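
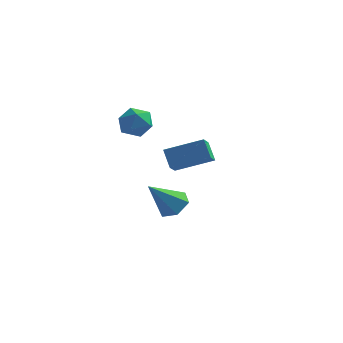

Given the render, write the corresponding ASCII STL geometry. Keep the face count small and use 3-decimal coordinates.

solid 
facet normal -0.446 0.442 0.778
outer loop
vertex 1.189 -1.932 1.773
vertex 1.129 -1.114 1.274
vertex -0.544 -2.476 1.09
endloop
endfacet
facet normal 0.063 -0.852 0.519
outer loop
vertex -0.049 -2.966 0.226
vertex 1.189 -1.932 1.773
vertex -0.544 -2.476 1.09
endloop
endfacet
facet normal -0.446 0.442 0.778
outer loop
vertex -0.544 -2.476 1.09
vertex 1.129 -1.114 1.274
vertex -0.604 -1.658 0.591
endloop
endfacet
facet normal -0.893 -0.280 -0.352
outer loop
vertex -0.604 -1.658 0.591
vertex -0.049 -2.966 0.226
vertex -0.544 -2.476 1.09
endloop
endfacet
facet normal 0.893 0.280 0.352
outer loop
vertex 1.189 -1.932 1.773
vertex 1.624 -1.604 0.41
vertex 1.129 -1.114 1.274
endloop
endfacet
facet normal 0.063 -0.852 0.519
outer loop
vertex 1.684 -2.422 0.909
vertex 1.189 -1.932 1.773
vertex -0.049 -2.966 0.226
endloop
endfacet
facet normal 0.893 0.280 0.352
outer loop
vertex 1.684 -2.422 0.909
vertex 1.624 -1.604 0.41
vertex 1.189 -1.932 1.773
endloop
endfacet
facet normal -0.063 0.852 -0.519
outer loop
vertex 1.129 -1.114 1.274
vertex 1.624 -1.604 0.41
vertex -0.604 -1.658 0.591
endloop
endfacet
facet normal -0.893 -0.280 -0.352
outer loop
vertex -0.109 -2.148 -0.273
vertex -0.049 -2.966 0.226
vertex -0.604 -1.658 0.591
endloop
endfacet
facet normal -0.063 0.852 -0.519
outer loop
vertex -0.604 -1.658 0.591
vertex 1.624 -1.604 0.41
vertex -0.109 -2.148 -0.273
endloop
endfacet
facet normal 0.446 -0.442 -0.778
outer loop
vertex -0.109 -2.148 -0.273
vertex 1.684 -2.422 0.909
vertex -0.049 -2.966 0.226
endloop
endfacet
facet normal 0.446 -0.442 -0.778
outer loop
vertex 1.624 -1.604 0.41
vertex 1.684 -2.422 0.909
vertex -0.109 -2.148 -0.273
endloop
endfacet
facet normal 0.418 0.533 -0.735
outer loop
vertex -0.538 0.964 -3.646
vertex -1.373 1.147 -3.988
vertex -0.997 1.711 -3.365
endloop
endfacet
facet normal 0.560 0.033 0.828
outer loop
vertex -0.538 0.964 -3.646
vertex -0.997 1.711 -3.365
vertex -2.247 0.033 -2.452
endloop
endfacet
facet normal 0.418 0.533 -0.735
outer loop
vertex -0.997 1.711 -3.365
vertex -1.373 1.147 -3.988
vertex -1.831 1.894 -3.707
endloop
endfacet
facet normal -0.198 0.578 0.792
outer loop
vertex -0.997 1.711 -3.365
vertex -1.831 1.894 -3.707
vertex -2.247 0.033 -2.452
endloop
endfacet
facet normal 0.418 0.533 -0.735
outer loop
vertex -1.831 1.894 -3.707
vertex -1.373 1.147 -3.988
vertex -2.207 1.33 -4.33
endloop
endfacet
facet normal -0.907 0.355 0.226
outer loop
vertex -1.831 1.894 -3.707
vertex -2.207 1.33 -4.33
vertex -2.247 0.033 -2.452
endloop
endfacet
facet normal 0.418 0.534 -0.735
outer loop
vertex -2.207 1.33 -4.33
vertex -1.373 1.147 -3.988
vertex -1.748 0.584 -4.611
endloop
endfacet
facet normal -0.858 -0.414 -0.304
outer loop
vertex -2.207 1.33 -4.33
vertex -1.748 0.584 -4.611
vertex -2.247 0.033 -2.452
endloop
endfacet
facet normal 0.418 0.534 -0.735
outer loop
vertex -1.748 0.584 -4.611
vertex -1.373 1.147 -3.988
vertex -0.914 0.401 -4.269
endloop
endfacet
facet normal -0.100 -0.958 -0.268
outer loop
vertex -1.748 0.584 -4.611
vertex -0.914 0.401 -4.269
vertex -2.247 0.033 -2.452
endloop
endfacet
facet normal 0.418 0.534 -0.735
outer loop
vertex -0.914 0.401 -4.269
vertex -1.373 1.147 -3.988
vertex -0.538 0.964 -3.646
endloop
endfacet
facet normal 0.609 -0.736 0.297
outer loop
vertex -0.914 0.401 -4.269
vertex -0.538 0.964 -3.646
vertex -2.247 0.033 -2.452
endloop
endfacet
facet normal -0.600 0.681 0.420
outer loop
vertex -2.963 -1.479 2.355
vertex -2.479 -1.538 3.142
vertex -2.236 -0.924 2.494
endloop
endfacet
facet normal -0.547 0.788 -0.284
outer loop
vertex -2.963 -1.479 2.355
vertex -2.236 -0.924 2.494
vertex -2.368 -1.314 1.666
endloop
endfacet
facet normal -0.765 0.194 -0.614
outer loop
vertex -2.963 -1.479 2.355
vertex -2.368 -1.314 1.666
vertex -2.694 -2.17 1.802
endloop
endfacet
facet normal -0.953 -0.280 -0.114
outer loop
vertex -2.963 -1.479 2.355
vertex -2.694 -2.17 1.802
vertex -2.763 -2.308 2.714
endloop
endfacet
facet normal -0.851 0.022 0.525
outer loop
vertex -2.963 -1.479 2.355
vertex -2.763 -2.308 2.714
vertex -2.479 -1.538 3.142
endloop
endfacet
facet normal 0.142 0.886 -0.440
outer loop
vertex -2.368 -1.314 1.666
vertex -2.236 -0.924 2.494
vertex -1.517 -1.272 2.026
endloop
endfacet
facet normal 0.057 0.714 0.698
outer loop
vertex -2.236 -0.924 2.494
vertex -2.479 -1.538 3.142
vertex -1.586 -1.41 2.938
endloop
endfacet
facet normal -0.350 -0.353 0.868
outer loop
vertex -2.479 -1.538 3.142
vertex -2.763 -2.308 2.714
vertex -1.912 -2.266 3.074
endloop
endfacet
facet normal -0.515 -0.841 -0.166
outer loop
vertex -2.763 -2.308 2.714
vertex -2.694 -2.17 1.802
vertex -2.044 -2.656 2.246
endloop
endfacet
facet normal -0.212 -0.074 -0.974
outer loop
vertex -2.694 -2.17 1.802
vertex -2.368 -1.314 1.666
vertex -1.801 -2.042 1.598
endloop
endfacet
facet normal 0.953 0.280 0.114
outer loop
vertex -1.317 -2.101 2.385
vertex -1.517 -1.272 2.026
vertex -1.586 -1.41 2.938
endloop
endfacet
facet normal 0.765 -0.194 0.614
outer loop
vertex -1.317 -2.101 2.385
vertex -1.586 -1.41 2.938
vertex -1.912 -2.266 3.074
endloop
endfacet
facet normal 0.547 -0.788 0.284
outer loop
vertex -1.317 -2.101 2.385
vertex -1.912 -2.266 3.074
vertex -2.044 -2.656 2.246
endloop
endfacet
facet normal 0.600 -0.681 -0.420
outer loop
vertex -1.317 -2.101 2.385
vertex -2.044 -2.656 2.246
vertex -1.801 -2.042 1.598
endloop
endfacet
facet normal 0.851 -0.022 -0.525
outer loop
vertex -1.317 -2.101 2.385
vertex -1.801 -2.042 1.598
vertex -1.517 -1.272 2.026
endloop
endfacet
facet normal 0.515 0.841 0.166
outer loop
vertex -1.586 -1.41 2.938
vertex -1.517 -1.272 2.026
vertex -2.236 -0.924 2.494
endloop
endfacet
facet normal 0.212 0.074 0.974
outer loop
vertex -1.912 -2.266 3.074
vertex -1.586 -1.41 2.938
vertex -2.479 -1.538 3.142
endloop
endfacet
facet normal -0.142 -0.886 0.440
outer loop
vertex -2.044 -2.656 2.246
vertex -1.912 -2.266 3.074
vertex -2.763 -2.308 2.714
endloop
endfacet
facet normal -0.057 -0.714 -0.698
outer loop
vertex -1.801 -2.042 1.598
vertex -2.044 -2.656 2.246
vertex -2.694 -2.17 1.802
endloop
endfacet
facet normal 0.350 0.353 -0.868
outer loop
vertex -1.517 -1.272 2.026
vertex -1.801 -2.042 1.598
vertex -2.368 -1.314 1.666
endloop
endfacet

endsolid


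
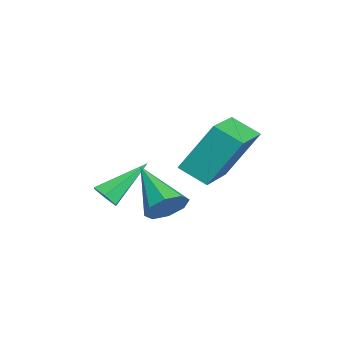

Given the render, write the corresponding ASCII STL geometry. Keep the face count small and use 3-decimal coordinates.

solid 
facet normal -0.914 0.328 -0.238
outer loop
vertex 2.435 2.881 2.834
vertex 2.9 3.783 2.293
vertex 2.503 1.777 1.049
endloop
endfacet
facet normal -0.404 -0.785 0.470
outer loop
vertex 4.34 1.117 1.527
vertex 2.435 2.881 2.834
vertex 2.503 1.777 1.049
endloop
endfacet
facet normal -0.914 0.328 -0.238
outer loop
vertex 2.503 1.777 1.049
vertex 2.9 3.783 2.293
vertex 2.968 2.679 0.508
endloop
endfacet
facet normal 0.032 -0.526 -0.850
outer loop
vertex 2.968 2.679 0.508
vertex 4.34 1.117 1.527
vertex 2.503 1.777 1.049
endloop
endfacet
facet normal -0.032 0.526 0.850
outer loop
vertex 2.435 2.881 2.834
vertex 4.737 3.123 2.771
vertex 2.9 3.783 2.293
endloop
endfacet
facet normal -0.404 -0.785 0.470
outer loop
vertex 4.272 2.221 3.312
vertex 2.435 2.881 2.834
vertex 4.34 1.117 1.527
endloop
endfacet
facet normal -0.032 0.526 0.850
outer loop
vertex 4.272 2.221 3.312
vertex 4.737 3.123 2.771
vertex 2.435 2.881 2.834
endloop
endfacet
facet normal 0.404 0.785 -0.470
outer loop
vertex 2.9 3.783 2.293
vertex 4.737 3.123 2.771
vertex 2.968 2.679 0.508
endloop
endfacet
facet normal 0.032 -0.526 -0.850
outer loop
vertex 4.805 2.019 0.986
vertex 4.34 1.117 1.527
vertex 2.968 2.679 0.508
endloop
endfacet
facet normal 0.404 0.785 -0.470
outer loop
vertex 2.968 2.679 0.508
vertex 4.737 3.123 2.771
vertex 4.805 2.019 0.986
endloop
endfacet
facet normal 0.914 -0.328 0.238
outer loop
vertex 4.805 2.019 0.986
vertex 4.272 2.221 3.312
vertex 4.34 1.117 1.527
endloop
endfacet
facet normal 0.914 -0.328 0.238
outer loop
vertex 4.737 3.123 2.771
vertex 4.272 2.221 3.312
vertex 4.805 2.019 0.986
endloop
endfacet
facet normal 0.390 -0.709 -0.588
outer loop
vertex 1.93 -1.233 -0.991
vertex 1.437 -1.235 -1.316
vertex 1.882 -0.874 -1.456
endloop
endfacet
facet normal 0.792 0.520 0.320
outer loop
vertex 1.93 -1.233 -0.991
vertex 1.882 -0.874 -1.456
vertex 0.663 0.175 -0.144
endloop
endfacet
facet normal 0.389 -0.708 -0.589
outer loop
vertex 1.882 -0.874 -1.456
vertex 1.437 -1.235 -1.316
vertex 1.389 -0.875 -1.781
endloop
endfacet
facet normal 0.280 0.860 -0.427
outer loop
vertex 1.882 -0.874 -1.456
vertex 1.389 -0.875 -1.781
vertex 0.663 0.175 -0.144
endloop
endfacet
facet normal 0.389 -0.709 -0.589
outer loop
vertex 1.389 -0.875 -1.781
vertex 1.437 -1.235 -1.316
vertex 0.945 -1.236 -1.64
endloop
endfacet
facet normal -0.610 0.516 -0.601
outer loop
vertex 1.389 -0.875 -1.781
vertex 0.945 -1.236 -1.64
vertex 0.663 0.175 -0.144
endloop
endfacet
facet normal 0.389 -0.709 -0.589
outer loop
vertex 0.945 -1.236 -1.64
vertex 1.437 -1.235 -1.316
vertex 0.993 -1.596 -1.175
endloop
endfacet
facet normal -0.985 -0.167 -0.028
outer loop
vertex 0.945 -1.236 -1.64
vertex 0.993 -1.596 -1.175
vertex 0.663 0.175 -0.144
endloop
endfacet
facet normal 0.389 -0.708 -0.589
outer loop
vertex 0.993 -1.596 -1.175
vertex 1.437 -1.235 -1.316
vertex 1.486 -1.595 -0.851
endloop
endfacet
facet normal -0.473 -0.508 0.721
outer loop
vertex 0.993 -1.596 -1.175
vertex 1.486 -1.595 -0.851
vertex 0.663 0.175 -0.144
endloop
endfacet
facet normal 0.391 -0.707 -0.589
outer loop
vertex 1.486 -1.595 -0.851
vertex 1.437 -1.235 -1.316
vertex 1.93 -1.233 -0.991
endloop
endfacet
facet normal 0.416 -0.164 0.895
outer loop
vertex 1.486 -1.595 -0.851
vertex 1.93 -1.233 -0.991
vertex 0.663 0.175 -0.144
endloop
endfacet
facet normal 0.757 0.403 -0.514
outer loop
vertex 4.898 0.715 0.414
vertex 4.438 0.78 -0.212
vertex 4.608 1.237 0.396
endloop
endfacet
facet normal 0.159 0.122 0.980
outer loop
vertex 4.898 0.715 0.414
vertex 4.608 1.237 0.396
vertex 2.902 -0.04 0.832
endloop
endfacet
facet normal 0.756 0.403 -0.515
outer loop
vertex 4.608 1.237 0.396
vertex 4.438 0.78 -0.212
vertex 4.218 1.491 0.022
endloop
endfacet
facet normal -0.285 0.628 0.724
outer loop
vertex 4.608 1.237 0.396
vertex 4.218 1.491 0.022
vertex 2.902 -0.04 0.832
endloop
endfacet
facet normal 0.756 0.404 -0.515
outer loop
vertex 4.218 1.491 0.022
vertex 4.438 0.78 -0.212
vertex 3.957 1.328 -0.489
endloop
endfacet
facet normal -0.711 0.688 0.144
outer loop
vertex 4.218 1.491 0.022
vertex 3.957 1.328 -0.489
vertex 2.902 -0.04 0.832
endloop
endfacet
facet normal 0.756 0.404 -0.515
outer loop
vertex 3.957 1.328 -0.489
vertex 4.438 0.78 -0.212
vertex 3.977 0.844 -0.839
endloop
endfacet
facet normal -0.869 0.266 -0.418
outer loop
vertex 3.957 1.328 -0.489
vertex 3.977 0.844 -0.839
vertex 2.902 -0.04 0.832
endloop
endfacet
facet normal 0.756 0.403 -0.515
outer loop
vertex 3.977 0.844 -0.839
vertex 4.438 0.78 -0.212
vertex 4.267 0.323 -0.821
endloop
endfacet
facet normal -0.665 -0.392 -0.635
outer loop
vertex 3.977 0.844 -0.839
vertex 4.267 0.323 -0.821
vertex 2.902 -0.04 0.832
endloop
endfacet
facet normal 0.756 0.403 -0.515
outer loop
vertex 4.267 0.323 -0.821
vertex 4.438 0.78 -0.212
vertex 4.657 0.069 -0.447
endloop
endfacet
facet normal -0.221 -0.898 -0.380
outer loop
vertex 4.267 0.323 -0.821
vertex 4.657 0.069 -0.447
vertex 2.902 -0.04 0.832
endloop
endfacet
facet normal 0.756 0.403 -0.516
outer loop
vertex 4.657 0.069 -0.447
vertex 4.438 0.78 -0.212
vertex 4.919 0.232 0.064
endloop
endfacet
facet normal 0.205 -0.958 0.200
outer loop
vertex 4.657 0.069 -0.447
vertex 4.919 0.232 0.064
vertex 2.902 -0.04 0.832
endloop
endfacet
facet normal 0.756 0.405 -0.514
outer loop
vertex 4.919 0.232 0.064
vertex 4.438 0.78 -0.212
vertex 4.898 0.715 0.414
endloop
endfacet
facet normal 0.363 -0.536 0.762
outer loop
vertex 4.919 0.232 0.064
vertex 4.898 0.715 0.414
vertex 2.902 -0.04 0.832
endloop
endfacet

endsolid


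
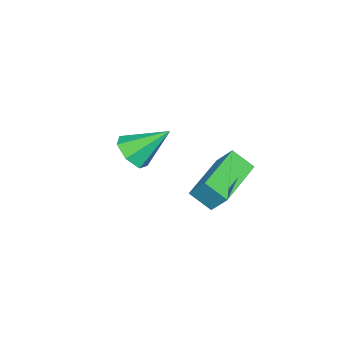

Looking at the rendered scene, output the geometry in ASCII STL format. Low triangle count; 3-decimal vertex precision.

solid 
facet normal 0.257 -0.718 -0.647
outer loop
vertex -0.036 -4.019 -1.103
vertex -0.804 -4.113 -1.304
vertex -0.26 -3.625 -1.629
endloop
endfacet
facet normal 0.736 0.654 0.176
outer loop
vertex -0.036 -4.019 -1.103
vertex -0.26 -3.625 -1.629
vertex -1.236 -2.907 -0.216
endloop
endfacet
facet normal 0.257 -0.717 -0.648
outer loop
vertex -0.26 -3.625 -1.629
vertex -0.804 -4.113 -1.304
vertex -0.894 -3.598 -1.91
endloop
endfacet
facet normal 0.189 0.922 -0.338
outer loop
vertex -0.26 -3.625 -1.629
vertex -0.894 -3.598 -1.91
vertex -1.236 -2.907 -0.216
endloop
endfacet
facet normal 0.257 -0.717 -0.648
outer loop
vertex -0.894 -3.598 -1.91
vertex -0.804 -4.113 -1.304
vertex -1.461 -3.959 -1.735
endloop
endfacet
facet normal -0.577 0.709 -0.406
outer loop
vertex -0.894 -3.598 -1.91
vertex -1.461 -3.959 -1.735
vertex -1.236 -2.907 -0.216
endloop
endfacet
facet normal 0.256 -0.718 -0.647
outer loop
vertex -1.461 -3.959 -1.735
vertex -0.804 -4.113 -1.304
vertex -1.533 -4.435 -1.235
endloop
endfacet
facet normal -0.984 0.175 0.025
outer loop
vertex -1.461 -3.959 -1.735
vertex -1.533 -4.435 -1.235
vertex -1.236 -2.907 -0.216
endloop
endfacet
facet normal 0.256 -0.718 -0.647
outer loop
vertex -1.533 -4.435 -1.235
vertex -0.804 -4.113 -1.304
vertex -1.057 -4.669 -0.787
endloop
endfacet
facet normal -0.727 -0.277 0.628
outer loop
vertex -1.533 -4.435 -1.235
vertex -1.057 -4.669 -0.787
vertex -1.236 -2.907 -0.216
endloop
endfacet
facet normal 0.256 -0.718 -0.647
outer loop
vertex -1.057 -4.669 -0.787
vertex -0.804 -4.113 -1.304
vertex -0.391 -4.484 -0.729
endloop
endfacet
facet normal 0.003 -0.308 0.951
outer loop
vertex -1.057 -4.669 -0.787
vertex -0.391 -4.484 -0.729
vertex -1.236 -2.907 -0.216
endloop
endfacet
facet normal 0.257 -0.717 -0.648
outer loop
vertex -0.391 -4.484 -0.729
vertex -0.804 -4.113 -1.304
vertex -0.036 -4.019 -1.103
endloop
endfacet
facet normal 0.652 0.105 0.750
outer loop
vertex -0.391 -4.484 -0.729
vertex -0.036 -4.019 -1.103
vertex -1.236 -2.907 -0.216
endloop
endfacet
facet normal -0.990 0.085 0.115
outer loop
vertex 0.864 0.021 0.901
vertex 0.859 0.764 0.309
vertex 0.732 -0.547 0.189
endloop
endfacet
facet normal 0.005 -0.782 0.623
outer loop
vertex 2.781 -0.724 -0.049
vertex 0.864 0.021 0.901
vertex 0.732 -0.547 0.189
endloop
endfacet
facet normal -0.990 0.085 0.114
outer loop
vertex 0.732 -0.547 0.189
vertex 0.859 0.764 0.309
vertex 0.728 0.196 -0.403
endloop
endfacet
facet normal -0.143 -0.617 -0.774
outer loop
vertex 0.728 0.196 -0.403
vertex 2.781 -0.724 -0.049
vertex 0.732 -0.547 0.189
endloop
endfacet
facet normal 0.143 0.617 0.774
outer loop
vertex 0.864 0.021 0.901
vertex 2.908 0.587 0.071
vertex 0.859 0.764 0.309
endloop
endfacet
facet normal 0.005 -0.782 0.623
outer loop
vertex 2.912 -0.156 0.663
vertex 0.864 0.021 0.901
vertex 2.781 -0.724 -0.049
endloop
endfacet
facet normal 0.143 0.617 0.774
outer loop
vertex 2.912 -0.156 0.663
vertex 2.908 0.587 0.071
vertex 0.864 0.021 0.901
endloop
endfacet
facet normal -0.005 0.782 -0.623
outer loop
vertex 0.859 0.764 0.309
vertex 2.908 0.587 0.071
vertex 0.728 0.196 -0.403
endloop
endfacet
facet normal -0.143 -0.617 -0.774
outer loop
vertex 2.776 0.019 -0.641
vertex 2.781 -0.724 -0.049
vertex 0.728 0.196 -0.403
endloop
endfacet
facet normal -0.005 0.782 -0.623
outer loop
vertex 0.728 0.196 -0.403
vertex 2.908 0.587 0.071
vertex 2.776 0.019 -0.641
endloop
endfacet
facet normal 0.990 -0.085 -0.115
outer loop
vertex 2.776 0.019 -0.641
vertex 2.912 -0.156 0.663
vertex 2.781 -0.724 -0.049
endloop
endfacet
facet normal 0.990 -0.086 -0.115
outer loop
vertex 2.908 0.587 0.071
vertex 2.912 -0.156 0.663
vertex 2.776 0.019 -0.641
endloop
endfacet

endsolid


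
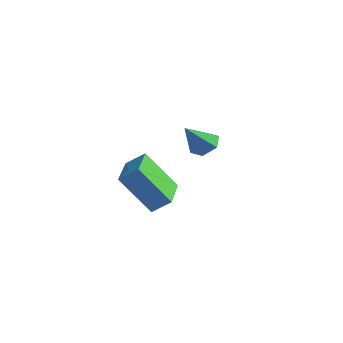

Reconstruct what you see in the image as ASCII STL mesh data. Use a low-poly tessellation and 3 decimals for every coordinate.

solid 
facet normal 0.118 0.642 -0.757
outer loop
vertex -0.482 2.128 2.24
vertex -0.849 1.685 1.807
vertex -1.197 2.191 2.182
endloop
endfacet
facet normal -0.031 0.465 0.885
outer loop
vertex -0.482 2.128 2.24
vertex -1.197 2.191 2.182
vertex -1.031 0.695 2.973
endloop
endfacet
facet normal 0.117 0.642 -0.758
outer loop
vertex -1.197 2.191 2.182
vertex -0.849 1.685 1.807
vertex -1.564 1.748 1.75
endloop
endfacet
facet normal -0.834 0.183 0.521
outer loop
vertex -1.197 2.191 2.182
vertex -1.564 1.748 1.75
vertex -1.031 0.695 2.973
endloop
endfacet
facet normal 0.117 0.643 -0.757
outer loop
vertex -1.564 1.748 1.75
vertex -0.849 1.685 1.807
vertex -1.217 1.242 1.374
endloop
endfacet
facet normal -0.849 -0.523 -0.080
outer loop
vertex -1.564 1.748 1.75
vertex -1.217 1.242 1.374
vertex -1.031 0.695 2.973
endloop
endfacet
facet normal 0.118 0.642 -0.757
outer loop
vertex -1.217 1.242 1.374
vertex -0.849 1.685 1.807
vertex -0.502 1.178 1.431
endloop
endfacet
facet normal -0.059 -0.947 -0.317
outer loop
vertex -1.217 1.242 1.374
vertex -0.502 1.178 1.431
vertex -1.031 0.695 2.973
endloop
endfacet
facet normal 0.118 0.642 -0.757
outer loop
vertex -0.502 1.178 1.431
vertex -0.849 1.685 1.807
vertex -0.135 1.621 1.864
endloop
endfacet
facet normal 0.746 -0.664 0.048
outer loop
vertex -0.502 1.178 1.431
vertex -0.135 1.621 1.864
vertex -1.031 0.695 2.973
endloop
endfacet
facet normal 0.118 0.642 -0.757
outer loop
vertex -0.135 1.621 1.864
vertex -0.849 1.685 1.807
vertex -0.482 2.128 2.24
endloop
endfacet
facet normal 0.761 0.040 0.648
outer loop
vertex -0.135 1.621 1.864
vertex -0.482 2.128 2.24
vertex -1.031 0.695 2.973
endloop
endfacet
facet normal -0.493 -0.349 0.797
outer loop
vertex 0.824 -3.853 2.792
vertex -0.295 -2.318 2.772
vertex 0.215 -4.304 2.218
endloop
endfacet
facet normal 0.589 -0.808 0.010
outer loop
vertex 1.235 -3.582 0.568
vertex 0.824 -3.853 2.792
vertex 0.215 -4.304 2.218
endloop
endfacet
facet normal -0.492 -0.349 0.797
outer loop
vertex 0.215 -4.304 2.218
vertex -0.295 -2.318 2.772
vertex -0.904 -2.768 2.199
endloop
endfacet
facet normal -0.641 -0.474 -0.604
outer loop
vertex -0.904 -2.768 2.199
vertex 1.235 -3.582 0.568
vertex 0.215 -4.304 2.218
endloop
endfacet
facet normal 0.640 0.475 0.604
outer loop
vertex 0.824 -3.853 2.792
vertex 0.725 -1.596 1.122
vertex -0.295 -2.318 2.772
endloop
endfacet
facet normal 0.588 -0.809 0.010
outer loop
vertex 1.844 -3.132 1.141
vertex 0.824 -3.853 2.792
vertex 1.235 -3.582 0.568
endloop
endfacet
facet normal 0.641 0.474 0.603
outer loop
vertex 1.844 -3.132 1.141
vertex 0.725 -1.596 1.122
vertex 0.824 -3.853 2.792
endloop
endfacet
facet normal -0.588 0.809 -0.010
outer loop
vertex -0.295 -2.318 2.772
vertex 0.725 -1.596 1.122
vertex -0.904 -2.768 2.199
endloop
endfacet
facet normal -0.641 -0.475 -0.603
outer loop
vertex 0.116 -2.047 0.548
vertex 1.235 -3.582 0.568
vertex -0.904 -2.768 2.199
endloop
endfacet
facet normal -0.589 0.808 -0.011
outer loop
vertex -0.904 -2.768 2.199
vertex 0.725 -1.596 1.122
vertex 0.116 -2.047 0.548
endloop
endfacet
facet normal 0.493 0.349 -0.797
outer loop
vertex 0.116 -2.047 0.548
vertex 1.844 -3.132 1.141
vertex 1.235 -3.582 0.568
endloop
endfacet
facet normal 0.493 0.349 -0.797
outer loop
vertex 0.725 -1.596 1.122
vertex 1.844 -3.132 1.141
vertex 0.116 -2.047 0.548
endloop
endfacet

endsolid


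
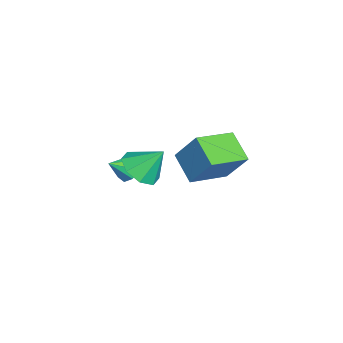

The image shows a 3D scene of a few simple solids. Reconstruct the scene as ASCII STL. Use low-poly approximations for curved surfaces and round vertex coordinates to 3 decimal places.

solid 
facet normal -0.049 -0.646 -0.762
outer loop
vertex 4.416 -0.228 0.259
vertex 3.753 -0.798 0.785
vertex 3.674 -0.02 0.13
endloop
endfacet
facet normal 0.288 0.949 -0.129
outer loop
vertex 4.416 -0.228 0.259
vertex 3.674 -0.02 0.13
vertex 3.827 0.178 1.935
endloop
endfacet
facet normal -0.049 -0.646 -0.762
outer loop
vertex 3.674 -0.02 0.13
vertex 3.753 -0.798 0.785
vertex 2.979 -0.268 0.385
endloop
endfacet
facet normal -0.358 0.931 -0.072
outer loop
vertex 3.674 -0.02 0.13
vertex 2.979 -0.268 0.385
vertex 3.827 0.178 1.935
endloop
endfacet
facet normal -0.048 -0.646 -0.762
outer loop
vertex 2.979 -0.268 0.385
vertex 3.753 -0.798 0.785
vertex 2.738 -0.827 0.874
endloop
endfacet
facet normal -0.780 0.567 0.264
outer loop
vertex 2.979 -0.268 0.385
vertex 2.738 -0.827 0.874
vertex 3.827 0.178 1.935
endloop
endfacet
facet normal -0.048 -0.647 -0.761
outer loop
vertex 2.738 -0.827 0.874
vertex 3.753 -0.798 0.785
vertex 3.091 -1.368 1.311
endloop
endfacet
facet normal -0.730 0.073 0.680
outer loop
vertex 2.738 -0.827 0.874
vertex 3.091 -1.368 1.311
vertex 3.827 0.178 1.935
endloop
endfacet
facet normal -0.049 -0.646 -0.762
outer loop
vertex 3.091 -1.368 1.311
vertex 3.753 -0.798 0.785
vertex 3.833 -1.576 1.44
endloop
endfacet
facet normal -0.237 -0.265 0.935
outer loop
vertex 3.091 -1.368 1.311
vertex 3.833 -1.576 1.44
vertex 3.827 0.178 1.935
endloop
endfacet
facet normal -0.048 -0.646 -0.762
outer loop
vertex 3.833 -1.576 1.44
vertex 3.753 -0.798 0.785
vertex 4.528 -1.328 1.186
endloop
endfacet
facet normal 0.409 -0.247 0.879
outer loop
vertex 3.833 -1.576 1.44
vertex 4.528 -1.328 1.186
vertex 3.827 0.178 1.935
endloop
endfacet
facet normal -0.048 -0.647 -0.761
outer loop
vertex 4.528 -1.328 1.186
vertex 3.753 -0.798 0.785
vertex 4.769 -0.769 0.696
endloop
endfacet
facet normal 0.832 0.117 0.543
outer loop
vertex 4.528 -1.328 1.186
vertex 4.769 -0.769 0.696
vertex 3.827 0.178 1.935
endloop
endfacet
facet normal -0.048 -0.646 -0.761
outer loop
vertex 4.769 -0.769 0.696
vertex 3.753 -0.798 0.785
vertex 4.416 -0.228 0.259
endloop
endfacet
facet normal 0.781 0.612 0.126
outer loop
vertex 4.769 -0.769 0.696
vertex 4.416 -0.228 0.259
vertex 3.827 0.178 1.935
endloop
endfacet
facet normal -0.390 0.718 -0.577
outer loop
vertex -1.248 -1.823 -4.025
vertex -1.75 -1.666 -3.49
vertex -1.06 -1.425 -3.657
endloop
endfacet
facet normal 0.940 -0.311 -0.144
outer loop
vertex -1.248 -1.823 -4.025
vertex -1.06 -1.425 -3.657
vertex -1.29 -2.514 -2.81
endloop
endfacet
facet normal -0.390 0.718 -0.577
outer loop
vertex -1.06 -1.425 -3.657
vertex -1.75 -1.666 -3.49
vertex -1.276 -1.168 -3.191
endloop
endfacet
facet normal 0.922 0.096 0.374
outer loop
vertex -1.06 -1.425 -3.657
vertex -1.276 -1.168 -3.191
vertex -1.29 -2.514 -2.81
endloop
endfacet
facet normal -0.390 0.718 -0.577
outer loop
vertex -1.276 -1.168 -3.191
vertex -1.75 -1.666 -3.49
vertex -1.77 -1.203 -2.901
endloop
endfacet
facet normal 0.480 0.234 0.846
outer loop
vertex -1.276 -1.168 -3.191
vertex -1.77 -1.203 -2.901
vertex -1.29 -2.514 -2.81
endloop
endfacet
facet normal -0.392 0.717 -0.577
outer loop
vertex -1.77 -1.203 -2.901
vertex -1.75 -1.666 -3.49
vertex -2.252 -1.51 -2.955
endloop
endfacet
facet normal -0.126 0.023 0.992
outer loop
vertex -1.77 -1.203 -2.901
vertex -2.252 -1.51 -2.955
vertex -1.29 -2.514 -2.81
endloop
endfacet
facet normal -0.391 0.718 -0.576
outer loop
vertex -2.252 -1.51 -2.955
vertex -1.75 -1.666 -3.49
vertex -2.44 -1.908 -3.323
endloop
endfacet
facet normal -0.544 -0.416 0.728
outer loop
vertex -2.252 -1.51 -2.955
vertex -2.44 -1.908 -3.323
vertex -1.29 -2.514 -2.81
endloop
endfacet
facet normal -0.391 0.718 -0.575
outer loop
vertex -2.44 -1.908 -3.323
vertex -1.75 -1.666 -3.49
vertex -2.225 -2.164 -3.789
endloop
endfacet
facet normal -0.527 -0.824 0.209
outer loop
vertex -2.44 -1.908 -3.323
vertex -2.225 -2.164 -3.789
vertex -1.29 -2.514 -2.81
endloop
endfacet
facet normal -0.389 0.718 -0.577
outer loop
vertex -2.225 -2.164 -3.789
vertex -1.75 -1.666 -3.49
vertex -1.731 -2.13 -4.08
endloop
endfacet
facet normal -0.087 -0.962 -0.260
outer loop
vertex -2.225 -2.164 -3.789
vertex -1.731 -2.13 -4.08
vertex -1.29 -2.514 -2.81
endloop
endfacet
facet normal -0.390 0.718 -0.577
outer loop
vertex -1.731 -2.13 -4.08
vertex -1.75 -1.666 -3.49
vertex -1.248 -1.823 -4.025
endloop
endfacet
facet normal 0.522 -0.749 -0.408
outer loop
vertex -1.731 -2.13 -4.08
vertex -1.248 -1.823 -4.025
vertex -1.29 -2.514 -2.81
endloop
endfacet
facet normal -0.754 -0.422 0.504
outer loop
vertex 0.73 1.431 0.536
vertex -0.495 3.005 0.021
vertex 0.199 0.503 -1.034
endloop
endfacet
facet normal 0.595 -0.764 0.250
outer loop
vertex 1.435 1.195 -1.861
vertex 0.73 1.431 0.536
vertex 0.199 0.503 -1.034
endloop
endfacet
facet normal -0.754 -0.422 0.504
outer loop
vertex 0.199 0.503 -1.034
vertex -0.495 3.005 0.021
vertex -1.026 2.077 -1.55
endloop
endfacet
facet normal -0.280 -0.489 -0.827
outer loop
vertex -1.026 2.077 -1.55
vertex 1.435 1.195 -1.861
vertex 0.199 0.503 -1.034
endloop
endfacet
facet normal 0.280 0.488 0.827
outer loop
vertex 0.73 1.431 0.536
vertex 0.741 3.697 -0.806
vertex -0.495 3.005 0.021
endloop
endfacet
facet normal 0.595 -0.764 0.250
outer loop
vertex 1.966 2.123 -0.29
vertex 0.73 1.431 0.536
vertex 1.435 1.195 -1.861
endloop
endfacet
facet normal 0.279 0.488 0.827
outer loop
vertex 1.966 2.123 -0.29
vertex 0.741 3.697 -0.806
vertex 0.73 1.431 0.536
endloop
endfacet
facet normal -0.595 0.764 -0.250
outer loop
vertex -0.495 3.005 0.021
vertex 0.741 3.697 -0.806
vertex -1.026 2.077 -1.55
endloop
endfacet
facet normal -0.279 -0.488 -0.827
outer loop
vertex 0.21 2.769 -2.376
vertex 1.435 1.195 -1.861
vertex -1.026 2.077 -1.55
endloop
endfacet
facet normal -0.595 0.764 -0.250
outer loop
vertex -1.026 2.077 -1.55
vertex 0.741 3.697 -0.806
vertex 0.21 2.769 -2.376
endloop
endfacet
facet normal 0.754 0.422 -0.504
outer loop
vertex 0.21 2.769 -2.376
vertex 1.966 2.123 -0.29
vertex 1.435 1.195 -1.861
endloop
endfacet
facet normal 0.754 0.421 -0.504
outer loop
vertex 0.741 3.697 -0.806
vertex 1.966 2.123 -0.29
vertex 0.21 2.769 -2.376
endloop
endfacet

endsolid


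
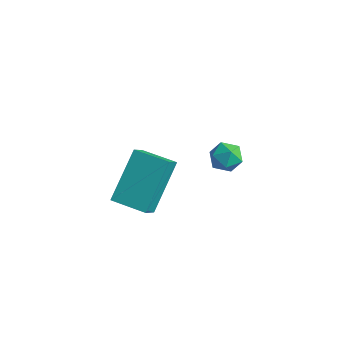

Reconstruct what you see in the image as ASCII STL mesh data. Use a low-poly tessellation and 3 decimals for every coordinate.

solid 
facet normal -0.962 -0.255 0.098
outer loop
vertex 2.11 -5.229 -2.668
vertex 1.861 -3.703 -1.144
vertex 1.83 -4.478 -3.465
endloop
endfacet
facet normal 0.115 -0.703 -0.702
outer loop
vertex 3.119 -4.137 -3.596
vertex 2.11 -5.229 -2.668
vertex 1.83 -4.478 -3.465
endloop
endfacet
facet normal -0.962 -0.255 0.098
outer loop
vertex 1.83 -4.478 -3.465
vertex 1.861 -3.703 -1.144
vertex 1.581 -2.953 -1.941
endloop
endfacet
facet normal -0.247 0.664 -0.705
outer loop
vertex 1.581 -2.953 -1.941
vertex 3.119 -4.137 -3.596
vertex 1.83 -4.478 -3.465
endloop
endfacet
facet normal 0.247 -0.664 0.705
outer loop
vertex 2.11 -5.229 -2.668
vertex 3.15 -3.362 -1.275
vertex 1.861 -3.703 -1.144
endloop
endfacet
facet normal 0.115 -0.703 -0.702
outer loop
vertex 3.399 -4.887 -2.799
vertex 2.11 -5.229 -2.668
vertex 3.119 -4.137 -3.596
endloop
endfacet
facet normal 0.248 -0.664 0.705
outer loop
vertex 3.399 -4.887 -2.799
vertex 3.15 -3.362 -1.275
vertex 2.11 -5.229 -2.668
endloop
endfacet
facet normal -0.115 0.703 0.702
outer loop
vertex 1.861 -3.703 -1.144
vertex 3.15 -3.362 -1.275
vertex 1.581 -2.953 -1.941
endloop
endfacet
facet normal -0.248 0.664 -0.705
outer loop
vertex 2.87 -2.611 -2.072
vertex 3.119 -4.137 -3.596
vertex 1.581 -2.953 -1.941
endloop
endfacet
facet normal -0.115 0.702 0.702
outer loop
vertex 1.581 -2.953 -1.941
vertex 3.15 -3.362 -1.275
vertex 2.87 -2.611 -2.072
endloop
endfacet
facet normal 0.962 0.255 -0.098
outer loop
vertex 2.87 -2.611 -2.072
vertex 3.399 -4.887 -2.799
vertex 3.119 -4.137 -3.596
endloop
endfacet
facet normal 0.962 0.255 -0.098
outer loop
vertex 3.15 -3.362 -1.275
vertex 3.399 -4.887 -2.799
vertex 2.87 -2.611 -2.072
endloop
endfacet
facet normal -0.650 -0.760 -0.002
outer loop
vertex 2.255 -0.038 -3.896
vertex 2.728 -0.442 -4.205
vertex 2.694 -0.415 -3.513
endloop
endfacet
facet normal -0.765 -0.328 0.554
outer loop
vertex 2.255 -0.038 -3.896
vertex 2.694 -0.415 -3.513
vertex 2.547 0.238 -3.33
endloop
endfacet
facet normal -0.895 0.327 0.303
outer loop
vertex 2.255 -0.038 -3.896
vertex 2.547 0.238 -3.33
vertex 2.489 0.615 -3.909
endloop
endfacet
facet normal -0.861 0.300 -0.411
outer loop
vertex 2.255 -0.038 -3.896
vertex 2.489 0.615 -3.909
vertex 2.601 0.195 -4.451
endloop
endfacet
facet normal -0.709 -0.373 -0.599
outer loop
vertex 2.255 -0.038 -3.896
vertex 2.601 0.195 -4.451
vertex 2.728 -0.442 -4.205
endloop
endfacet
facet normal -0.166 -0.301 0.939
outer loop
vertex 2.547 0.238 -3.33
vertex 2.694 -0.415 -3.513
vertex 3.199 0.005 -3.289
endloop
endfacet
facet normal 0.021 -0.999 0.040
outer loop
vertex 2.694 -0.415 -3.513
vertex 2.728 -0.442 -4.205
vertex 3.311 -0.415 -3.831
endloop
endfacet
facet normal -0.075 -0.372 -0.925
outer loop
vertex 2.728 -0.442 -4.205
vertex 2.601 0.195 -4.451
vertex 3.253 -0.038 -4.41
endloop
endfacet
facet normal -0.320 0.716 -0.621
outer loop
vertex 2.601 0.195 -4.451
vertex 2.489 0.615 -3.909
vertex 3.106 0.615 -4.227
endloop
endfacet
facet normal -0.376 0.759 0.532
outer loop
vertex 2.489 0.615 -3.909
vertex 2.547 0.238 -3.33
vertex 3.072 0.642 -3.535
endloop
endfacet
facet normal 0.861 -0.300 0.411
outer loop
vertex 3.545 0.238 -3.844
vertex 3.199 0.005 -3.289
vertex 3.311 -0.415 -3.831
endloop
endfacet
facet normal 0.895 -0.327 -0.303
outer loop
vertex 3.545 0.238 -3.844
vertex 3.311 -0.415 -3.831
vertex 3.253 -0.038 -4.41
endloop
endfacet
facet normal 0.765 0.328 -0.554
outer loop
vertex 3.545 0.238 -3.844
vertex 3.253 -0.038 -4.41
vertex 3.106 0.615 -4.227
endloop
endfacet
facet normal 0.650 0.760 0.002
outer loop
vertex 3.545 0.238 -3.844
vertex 3.106 0.615 -4.227
vertex 3.072 0.642 -3.535
endloop
endfacet
facet normal 0.709 0.373 0.599
outer loop
vertex 3.545 0.238 -3.844
vertex 3.072 0.642 -3.535
vertex 3.199 0.005 -3.289
endloop
endfacet
facet normal 0.320 -0.716 0.621
outer loop
vertex 3.311 -0.415 -3.831
vertex 3.199 0.005 -3.289
vertex 2.694 -0.415 -3.513
endloop
endfacet
facet normal 0.376 -0.759 -0.532
outer loop
vertex 3.253 -0.038 -4.41
vertex 3.311 -0.415 -3.831
vertex 2.728 -0.442 -4.205
endloop
endfacet
facet normal 0.166 0.301 -0.939
outer loop
vertex 3.106 0.615 -4.227
vertex 3.253 -0.038 -4.41
vertex 2.601 0.195 -4.451
endloop
endfacet
facet normal -0.021 0.999 -0.040
outer loop
vertex 3.072 0.642 -3.535
vertex 3.106 0.615 -4.227
vertex 2.489 0.615 -3.909
endloop
endfacet
facet normal 0.075 0.372 0.925
outer loop
vertex 3.199 0.005 -3.289
vertex 3.072 0.642 -3.535
vertex 2.547 0.238 -3.33
endloop
endfacet

endsolid


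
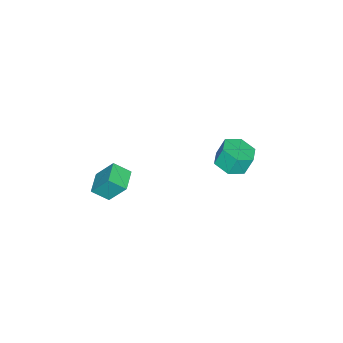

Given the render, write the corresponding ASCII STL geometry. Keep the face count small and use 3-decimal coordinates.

solid 
facet normal -0.951 -0.291 0.102
outer loop
vertex 1.368 0.054 3.603
vertex 1.1 0.744 3.074
vertex 1.49 -0.721 2.53
endloop
endfacet
facet normal 0.295 -0.758 0.581
outer loop
vertex 2.46 -0.424 2.426
vertex 1.368 0.054 3.603
vertex 1.49 -0.721 2.53
endloop
endfacet
facet normal -0.951 -0.291 0.102
outer loop
vertex 1.49 -0.721 2.53
vertex 1.1 0.744 3.074
vertex 1.222 -0.031 2.001
endloop
endfacet
facet normal 0.092 -0.583 -0.807
outer loop
vertex 1.222 -0.031 2.001
vertex 2.46 -0.424 2.426
vertex 1.49 -0.721 2.53
endloop
endfacet
facet normal -0.092 0.583 0.807
outer loop
vertex 1.368 0.054 3.603
vertex 2.07 1.041 2.97
vertex 1.1 0.744 3.074
endloop
endfacet
facet normal 0.295 -0.758 0.581
outer loop
vertex 2.338 0.351 3.499
vertex 1.368 0.054 3.603
vertex 2.46 -0.424 2.426
endloop
endfacet
facet normal -0.092 0.583 0.807
outer loop
vertex 2.338 0.351 3.499
vertex 2.07 1.041 2.97
vertex 1.368 0.054 3.603
endloop
endfacet
facet normal -0.295 0.758 -0.581
outer loop
vertex 1.1 0.744 3.074
vertex 2.07 1.041 2.97
vertex 1.222 -0.031 2.001
endloop
endfacet
facet normal 0.092 -0.583 -0.807
outer loop
vertex 2.192 0.266 1.897
vertex 2.46 -0.424 2.426
vertex 1.222 -0.031 2.001
endloop
endfacet
facet normal -0.295 0.758 -0.581
outer loop
vertex 1.222 -0.031 2.001
vertex 2.07 1.041 2.97
vertex 2.192 0.266 1.897
endloop
endfacet
facet normal 0.951 0.291 -0.102
outer loop
vertex 2.192 0.266 1.897
vertex 2.338 0.351 3.499
vertex 2.46 -0.424 2.426
endloop
endfacet
facet normal 0.951 0.291 -0.102
outer loop
vertex 2.07 1.041 2.97
vertex 2.338 0.351 3.499
vertex 2.192 0.266 1.897
endloop
endfacet
facet normal 0.219 -0.295 -0.930
outer loop
vertex -2.869 3.309 0.236
vertex -3.637 3.038 0.141
vertex -3.447 3.811 -0.059
endloop
endfacet
facet normal 0.675 0.734 -0.073
outer loop
vertex -2.869 3.309 0.236
vertex -3.447 3.811 -0.059
vertex -3.095 3.612 1.194
endloop
endfacet
facet normal 0.675 0.734 -0.073
outer loop
vertex -3.095 3.612 1.194
vertex -3.447 3.811 -0.059
vertex -3.673 4.114 0.899
endloop
endfacet
facet normal -0.219 0.295 0.930
outer loop
vertex -3.095 3.612 1.194
vertex -3.673 4.114 0.899
vertex -3.863 3.342 1.099
endloop
endfacet
facet normal 0.219 -0.295 -0.930
outer loop
vertex -3.447 3.811 -0.059
vertex -3.637 3.038 0.141
vertex -4.215 3.54 -0.154
endloop
endfacet
facet normal -0.273 0.897 -0.348
outer loop
vertex -3.447 3.811 -0.059
vertex -4.215 3.54 -0.154
vertex -3.673 4.114 0.899
endloop
endfacet
facet normal -0.273 0.897 -0.348
outer loop
vertex -3.673 4.114 0.899
vertex -4.215 3.54 -0.154
vertex -4.441 3.843 0.804
endloop
endfacet
facet normal -0.219 0.295 0.930
outer loop
vertex -3.673 4.114 0.899
vertex -4.441 3.843 0.804
vertex -3.863 3.342 1.099
endloop
endfacet
facet normal 0.219 -0.295 -0.930
outer loop
vertex -4.215 3.54 -0.154
vertex -3.637 3.038 0.141
vertex -4.405 2.768 0.046
endloop
endfacet
facet normal -0.948 0.162 -0.275
outer loop
vertex -4.215 3.54 -0.154
vertex -4.405 2.768 0.046
vertex -4.441 3.843 0.804
endloop
endfacet
facet normal -0.948 0.162 -0.275
outer loop
vertex -4.441 3.843 0.804
vertex -4.405 2.768 0.046
vertex -4.631 3.071 1.004
endloop
endfacet
facet normal -0.219 0.295 0.930
outer loop
vertex -4.441 3.843 0.804
vertex -4.631 3.071 1.004
vertex -3.863 3.342 1.099
endloop
endfacet
facet normal 0.219 -0.295 -0.930
outer loop
vertex -4.405 2.768 0.046
vertex -3.637 3.038 0.141
vertex -3.827 2.266 0.341
endloop
endfacet
facet normal -0.675 -0.734 0.073
outer loop
vertex -4.405 2.768 0.046
vertex -3.827 2.266 0.341
vertex -4.631 3.071 1.004
endloop
endfacet
facet normal -0.675 -0.734 0.073
outer loop
vertex -4.631 3.071 1.004
vertex -3.827 2.266 0.341
vertex -4.053 2.569 1.299
endloop
endfacet
facet normal -0.219 0.295 0.930
outer loop
vertex -4.631 3.071 1.004
vertex -4.053 2.569 1.299
vertex -3.863 3.342 1.099
endloop
endfacet
facet normal 0.219 -0.295 -0.930
outer loop
vertex -3.827 2.266 0.341
vertex -3.637 3.038 0.141
vertex -3.059 2.537 0.436
endloop
endfacet
facet normal 0.273 -0.897 0.348
outer loop
vertex -3.827 2.266 0.341
vertex -3.059 2.537 0.436
vertex -4.053 2.569 1.299
endloop
endfacet
facet normal 0.273 -0.897 0.348
outer loop
vertex -4.053 2.569 1.299
vertex -3.059 2.537 0.436
vertex -3.285 2.84 1.394
endloop
endfacet
facet normal -0.219 0.295 0.930
outer loop
vertex -4.053 2.569 1.299
vertex -3.285 2.84 1.394
vertex -3.863 3.342 1.099
endloop
endfacet
facet normal 0.219 -0.295 -0.930
outer loop
vertex -3.059 2.537 0.436
vertex -3.637 3.038 0.141
vertex -2.869 3.309 0.236
endloop
endfacet
facet normal 0.948 -0.162 0.275
outer loop
vertex -3.059 2.537 0.436
vertex -2.869 3.309 0.236
vertex -3.285 2.84 1.394
endloop
endfacet
facet normal 0.948 -0.162 0.275
outer loop
vertex -3.285 2.84 1.394
vertex -2.869 3.309 0.236
vertex -3.095 3.612 1.194
endloop
endfacet
facet normal -0.219 0.295 0.930
outer loop
vertex -3.285 2.84 1.394
vertex -3.095 3.612 1.194
vertex -3.863 3.342 1.099
endloop
endfacet

endsolid


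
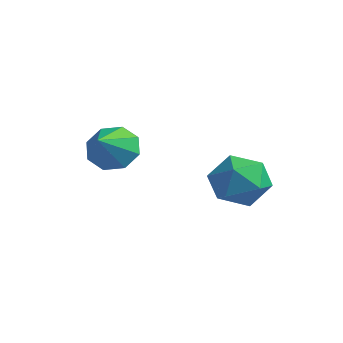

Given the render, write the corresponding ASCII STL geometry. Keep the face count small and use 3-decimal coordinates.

solid 
facet normal 0.154 -0.040 0.987
outer loop
vertex 3.056 -0.432 0.841
vertex 2.115 -0.883 0.97
vertex 2.967 -1.479 0.813
endloop
endfacet
facet normal 0.771 -0.082 0.631
outer loop
vertex 3.056 -0.432 0.841
vertex 2.967 -1.479 0.813
vertex 3.586 -0.985 0.121
endloop
endfacet
facet normal 0.834 0.503 0.227
outer loop
vertex 3.056 -0.432 0.841
vertex 3.586 -0.985 0.121
vertex 3.116 -0.084 -0.15
endloop
endfacet
facet normal 0.256 0.907 0.334
outer loop
vertex 3.056 -0.432 0.841
vertex 3.116 -0.084 -0.15
vertex 2.207 -0.021 0.375
endloop
endfacet
facet normal -0.164 0.572 0.804
outer loop
vertex 3.056 -0.432 0.841
vertex 2.207 -0.021 0.375
vertex 2.115 -0.883 0.97
endloop
endfacet
facet normal 0.737 -0.647 0.197
outer loop
vertex 3.586 -0.985 0.121
vertex 2.967 -1.479 0.813
vertex 2.973 -1.779 -0.195
endloop
endfacet
facet normal -0.262 -0.578 0.773
outer loop
vertex 2.967 -1.479 0.813
vertex 2.115 -0.883 0.97
vertex 2.064 -1.716 0.33
endloop
endfacet
facet normal -0.778 0.411 0.475
outer loop
vertex 2.115 -0.883 0.97
vertex 2.207 -0.021 0.375
vertex 1.594 -0.815 0.059
endloop
endfacet
facet normal -0.098 0.954 -0.284
outer loop
vertex 2.207 -0.021 0.375
vertex 3.116 -0.084 -0.15
vertex 2.213 -0.321 -0.633
endloop
endfacet
facet normal 0.838 0.300 -0.457
outer loop
vertex 3.116 -0.084 -0.15
vertex 3.586 -0.985 0.121
vertex 3.065 -0.917 -0.79
endloop
endfacet
facet normal -0.256 -0.907 -0.334
outer loop
vertex 2.124 -1.368 -0.661
vertex 2.973 -1.779 -0.195
vertex 2.064 -1.716 0.33
endloop
endfacet
facet normal -0.834 -0.503 -0.227
outer loop
vertex 2.124 -1.368 -0.661
vertex 2.064 -1.716 0.33
vertex 1.594 -0.815 0.059
endloop
endfacet
facet normal -0.771 0.082 -0.631
outer loop
vertex 2.124 -1.368 -0.661
vertex 1.594 -0.815 0.059
vertex 2.213 -0.321 -0.633
endloop
endfacet
facet normal -0.154 0.040 -0.987
outer loop
vertex 2.124 -1.368 -0.661
vertex 2.213 -0.321 -0.633
vertex 3.065 -0.917 -0.79
endloop
endfacet
facet normal 0.164 -0.572 -0.804
outer loop
vertex 2.124 -1.368 -0.661
vertex 3.065 -0.917 -0.79
vertex 2.973 -1.779 -0.195
endloop
endfacet
facet normal 0.098 -0.954 0.284
outer loop
vertex 2.064 -1.716 0.33
vertex 2.973 -1.779 -0.195
vertex 2.967 -1.479 0.813
endloop
endfacet
facet normal -0.838 -0.300 0.457
outer loop
vertex 1.594 -0.815 0.059
vertex 2.064 -1.716 0.33
vertex 2.115 -0.883 0.97
endloop
endfacet
facet normal -0.737 0.647 -0.197
outer loop
vertex 2.213 -0.321 -0.633
vertex 1.594 -0.815 0.059
vertex 2.207 -0.021 0.375
endloop
endfacet
facet normal 0.262 0.578 -0.773
outer loop
vertex 3.065 -0.917 -0.79
vertex 2.213 -0.321 -0.633
vertex 3.116 -0.084 -0.15
endloop
endfacet
facet normal 0.778 -0.411 -0.475
outer loop
vertex 2.973 -1.779 -0.195
vertex 3.065 -0.917 -0.79
vertex 3.586 -0.985 0.121
endloop
endfacet
facet normal -0.447 0.716 -0.536
outer loop
vertex 0.068 -3.203 0.401
vertex -0.576 -3.157 0.999
vertex 0.2 -2.756 0.888
endloop
endfacet
facet normal 0.980 -0.158 -0.120
outer loop
vertex 0.068 -3.203 0.401
vertex 0.2 -2.756 0.888
vertex 0.076 -4.203 1.781
endloop
endfacet
facet normal -0.447 0.717 -0.535
outer loop
vertex 0.2 -2.756 0.888
vertex -0.576 -3.157 0.999
vertex -0.123 -2.545 1.44
endloop
endfacet
facet normal 0.877 0.195 0.439
outer loop
vertex 0.2 -2.756 0.888
vertex -0.123 -2.545 1.44
vertex 0.076 -4.203 1.781
endloop
endfacet
facet normal -0.446 0.717 -0.536
outer loop
vertex -0.123 -2.545 1.44
vertex -0.576 -3.157 0.999
vertex -0.711 -2.692 1.733
endloop
endfacet
facet normal 0.387 0.230 0.893
outer loop
vertex -0.123 -2.545 1.44
vertex -0.711 -2.692 1.733
vertex 0.076 -4.203 1.781
endloop
endfacet
facet normal -0.447 0.716 -0.536
outer loop
vertex -0.711 -2.692 1.733
vertex -0.576 -3.157 0.999
vertex -1.22 -3.111 1.597
endloop
endfacet
facet normal -0.201 -0.073 0.977
outer loop
vertex -0.711 -2.692 1.733
vertex -1.22 -3.111 1.597
vertex 0.076 -4.203 1.781
endloop
endfacet
facet normal -0.446 0.717 -0.536
outer loop
vertex -1.22 -3.111 1.597
vertex -0.576 -3.157 0.999
vertex -1.352 -3.557 1.11
endloop
endfacet
facet normal -0.545 -0.539 0.642
outer loop
vertex -1.22 -3.111 1.597
vertex -1.352 -3.557 1.11
vertex 0.076 -4.203 1.781
endloop
endfacet
facet normal -0.446 0.717 -0.536
outer loop
vertex -1.352 -3.557 1.11
vertex -0.576 -3.157 0.999
vertex -1.029 -3.769 0.558
endloop
endfacet
facet normal -0.443 -0.893 0.084
outer loop
vertex -1.352 -3.557 1.11
vertex -1.029 -3.769 0.558
vertex 0.076 -4.203 1.781
endloop
endfacet
facet normal -0.447 0.717 -0.535
outer loop
vertex -1.029 -3.769 0.558
vertex -0.576 -3.157 0.999
vertex -0.441 -3.622 0.264
endloop
endfacet
facet normal 0.046 -0.927 -0.371
outer loop
vertex -1.029 -3.769 0.558
vertex -0.441 -3.622 0.264
vertex 0.076 -4.203 1.781
endloop
endfacet
facet normal -0.446 0.717 -0.536
outer loop
vertex -0.441 -3.622 0.264
vertex -0.576 -3.157 0.999
vertex 0.068 -3.203 0.401
endloop
endfacet
facet normal 0.636 -0.623 -0.455
outer loop
vertex -0.441 -3.622 0.264
vertex 0.068 -3.203 0.401
vertex 0.076 -4.203 1.781
endloop
endfacet

endsolid


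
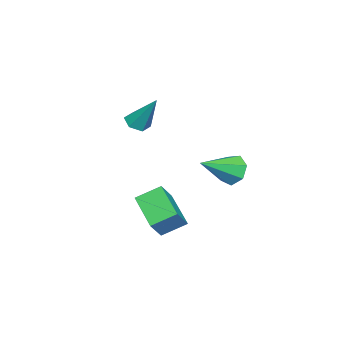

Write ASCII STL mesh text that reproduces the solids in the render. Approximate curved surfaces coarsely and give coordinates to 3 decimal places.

solid 
facet normal -0.152 -0.533 -0.832
outer loop
vertex -3.296 -1.91 1.425
vertex -3.984 -1.792 1.475
vertex -3.578 -1.349 1.117
endloop
endfacet
facet normal 0.910 0.403 -0.099
outer loop
vertex -3.296 -1.91 1.425
vertex -3.578 -1.349 1.117
vertex -3.656 -0.648 3.265
endloop
endfacet
facet normal -0.153 -0.533 -0.832
outer loop
vertex -3.578 -1.349 1.117
vertex -3.984 -1.792 1.475
vertex -4.266 -1.23 1.167
endloop
endfacet
facet normal 0.141 0.943 -0.303
outer loop
vertex -3.578 -1.349 1.117
vertex -4.266 -1.23 1.167
vertex -3.656 -0.648 3.265
endloop
endfacet
facet normal -0.152 -0.533 -0.833
outer loop
vertex -4.266 -1.23 1.167
vertex -3.984 -1.792 1.475
vertex -4.672 -1.674 1.525
endloop
endfacet
facet normal -0.729 0.684 0.022
outer loop
vertex -4.266 -1.23 1.167
vertex -4.672 -1.674 1.525
vertex -3.656 -0.648 3.265
endloop
endfacet
facet normal -0.152 -0.533 -0.833
outer loop
vertex -4.672 -1.674 1.525
vertex -3.984 -1.792 1.475
vertex -4.39 -2.236 1.833
endloop
endfacet
facet normal -0.827 -0.114 0.550
outer loop
vertex -4.672 -1.674 1.525
vertex -4.39 -2.236 1.833
vertex -3.656 -0.648 3.265
endloop
endfacet
facet normal -0.152 -0.533 -0.833
outer loop
vertex -4.39 -2.236 1.833
vertex -3.984 -1.792 1.475
vertex -3.702 -2.354 1.783
endloop
endfacet
facet normal -0.057 -0.654 0.754
outer loop
vertex -4.39 -2.236 1.833
vertex -3.702 -2.354 1.783
vertex -3.656 -0.648 3.265
endloop
endfacet
facet normal -0.152 -0.533 -0.833
outer loop
vertex -3.702 -2.354 1.783
vertex -3.984 -1.792 1.475
vertex -3.296 -1.91 1.425
endloop
endfacet
facet normal 0.812 -0.395 0.430
outer loop
vertex -3.702 -2.354 1.783
vertex -3.296 -1.91 1.425
vertex -3.656 -0.648 3.265
endloop
endfacet
facet normal -0.748 0.463 -0.476
outer loop
vertex -4.184 2.912 -1.936
vertex -4.741 2.763 -1.206
vertex -4.185 3.49 -1.372
endloop
endfacet
facet normal 0.889 0.321 -0.327
outer loop
vertex -4.184 2.912 -1.936
vertex -4.185 3.49 -1.372
vertex -3.119 1.757 -0.174
endloop
endfacet
facet normal -0.748 0.463 -0.476
outer loop
vertex -4.185 3.49 -1.372
vertex -4.741 2.763 -1.206
vertex -4.605 3.52 -0.683
endloop
endfacet
facet normal 0.655 0.659 0.370
outer loop
vertex -4.185 3.49 -1.372
vertex -4.605 3.52 -0.683
vertex -3.119 1.757 -0.174
endloop
endfacet
facet normal -0.748 0.463 -0.476
outer loop
vertex -4.605 3.52 -0.683
vertex -4.741 2.763 -1.206
vertex -5.127 2.98 -0.388
endloop
endfacet
facet normal 0.131 0.375 0.918
outer loop
vertex -4.605 3.52 -0.683
vertex -5.127 2.98 -0.388
vertex -3.119 1.757 -0.174
endloop
endfacet
facet normal -0.748 0.463 -0.476
outer loop
vertex -5.127 2.98 -0.388
vertex -4.741 2.763 -1.206
vertex -5.359 2.276 -0.709
endloop
endfacet
facet normal -0.289 -0.317 0.903
outer loop
vertex -5.127 2.98 -0.388
vertex -5.359 2.276 -0.709
vertex -3.119 1.757 -0.174
endloop
endfacet
facet normal -0.748 0.463 -0.476
outer loop
vertex -5.359 2.276 -0.709
vertex -4.741 2.763 -1.206
vertex -5.125 1.939 -1.404
endloop
endfacet
facet normal -0.288 -0.896 0.337
outer loop
vertex -5.359 2.276 -0.709
vertex -5.125 1.939 -1.404
vertex -3.119 1.757 -0.174
endloop
endfacet
facet normal -0.748 0.463 -0.475
outer loop
vertex -5.125 1.939 -1.404
vertex -4.741 2.763 -1.206
vertex -4.603 2.222 -1.95
endloop
endfacet
facet normal 0.133 -0.926 -0.353
outer loop
vertex -5.125 1.939 -1.404
vertex -4.603 2.222 -1.95
vertex -3.119 1.757 -0.174
endloop
endfacet
facet normal -0.748 0.464 -0.476
outer loop
vertex -4.603 2.222 -1.95
vertex -4.741 2.763 -1.206
vertex -4.184 2.912 -1.936
endloop
endfacet
facet normal 0.656 -0.385 -0.649
outer loop
vertex -4.603 2.222 -1.95
vertex -4.184 2.912 -1.936
vertex -3.119 1.757 -0.174
endloop
endfacet
facet normal -0.630 -0.651 0.424
outer loop
vertex -2.105 -1.108 -2.59
vertex -2.748 -0.035 -1.898
vertex -2.973 -0.952 -3.639
endloop
endfacet
facet normal 0.450 -0.750 -0.484
outer loop
vertex -1.632 0.435 -4.542
vertex -2.105 -1.108 -2.59
vertex -2.973 -0.952 -3.639
endloop
endfacet
facet normal -0.630 -0.651 0.424
outer loop
vertex -2.973 -0.952 -3.639
vertex -2.748 -0.035 -1.898
vertex -3.616 0.122 -2.946
endloop
endfacet
facet normal -0.634 0.114 -0.765
outer loop
vertex -3.616 0.122 -2.946
vertex -1.632 0.435 -4.542
vertex -2.973 -0.952 -3.639
endloop
endfacet
facet normal 0.633 -0.114 0.765
outer loop
vertex -2.105 -1.108 -2.59
vertex -1.407 1.352 -2.801
vertex -2.748 -0.035 -1.898
endloop
endfacet
facet normal 0.449 -0.751 -0.485
outer loop
vertex -0.764 0.278 -3.494
vertex -2.105 -1.108 -2.59
vertex -1.632 0.435 -4.542
endloop
endfacet
facet normal 0.634 -0.114 0.765
outer loop
vertex -0.764 0.278 -3.494
vertex -1.407 1.352 -2.801
vertex -2.105 -1.108 -2.59
endloop
endfacet
facet normal -0.450 0.750 0.485
outer loop
vertex -2.748 -0.035 -1.898
vertex -1.407 1.352 -2.801
vertex -3.616 0.122 -2.946
endloop
endfacet
facet normal -0.634 0.114 -0.765
outer loop
vertex -2.275 1.508 -3.85
vertex -1.632 0.435 -4.542
vertex -3.616 0.122 -2.946
endloop
endfacet
facet normal -0.450 0.751 0.484
outer loop
vertex -3.616 0.122 -2.946
vertex -1.407 1.352 -2.801
vertex -2.275 1.508 -3.85
endloop
endfacet
facet normal 0.630 0.651 -0.424
outer loop
vertex -2.275 1.508 -3.85
vertex -0.764 0.278 -3.494
vertex -1.632 0.435 -4.542
endloop
endfacet
facet normal 0.630 0.651 -0.424
outer loop
vertex -1.407 1.352 -2.801
vertex -0.764 0.278 -3.494
vertex -2.275 1.508 -3.85
endloop
endfacet

endsolid


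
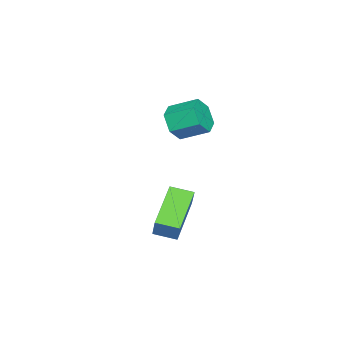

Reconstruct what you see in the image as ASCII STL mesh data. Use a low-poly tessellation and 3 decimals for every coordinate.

solid 
facet normal 0.072 -0.904 -0.422
outer loop
vertex -1.92 2.207 0.366
vertex -2.234 1.866 1.042
vertex -2.731 2.109 0.437
endloop
endfacet
facet normal -0.129 0.411 -0.903
outer loop
vertex -1.92 2.207 0.366
vertex -2.731 2.109 0.437
vertex -2.011 3.354 0.901
endloop
endfacet
facet normal -0.128 0.411 -0.903
outer loop
vertex -2.011 3.354 0.901
vertex -2.731 2.109 0.437
vertex -2.822 3.257 0.972
endloop
endfacet
facet normal -0.071 0.904 0.421
outer loop
vertex -2.011 3.354 0.901
vertex -2.822 3.257 0.972
vertex -2.326 3.014 1.578
endloop
endfacet
facet normal 0.071 -0.904 -0.422
outer loop
vertex -2.731 2.109 0.437
vertex -2.234 1.866 1.042
vertex -3.045 1.769 1.113
endloop
endfacet
facet normal -0.921 0.102 -0.376
outer loop
vertex -2.731 2.109 0.437
vertex -3.045 1.769 1.113
vertex -2.822 3.257 0.972
endloop
endfacet
facet normal -0.921 0.102 -0.377
outer loop
vertex -2.822 3.257 0.972
vertex -3.045 1.769 1.113
vertex -3.137 2.917 1.649
endloop
endfacet
facet normal -0.071 0.904 0.421
outer loop
vertex -2.822 3.257 0.972
vertex -3.137 2.917 1.649
vertex -2.326 3.014 1.578
endloop
endfacet
facet normal 0.071 -0.904 -0.421
outer loop
vertex -3.045 1.769 1.113
vertex -2.234 1.866 1.042
vertex -2.549 1.526 1.719
endloop
endfacet
facet normal -0.793 -0.309 0.525
outer loop
vertex -3.045 1.769 1.113
vertex -2.549 1.526 1.719
vertex -3.137 2.917 1.649
endloop
endfacet
facet normal -0.792 -0.308 0.526
outer loop
vertex -3.137 2.917 1.649
vertex -2.549 1.526 1.719
vertex -2.64 2.673 2.254
endloop
endfacet
facet normal -0.071 0.903 0.423
outer loop
vertex -3.137 2.917 1.649
vertex -2.64 2.673 2.254
vertex -2.326 3.014 1.578
endloop
endfacet
facet normal 0.071 -0.904 -0.421
outer loop
vertex -2.549 1.526 1.719
vertex -2.234 1.866 1.042
vertex -1.738 1.623 1.648
endloop
endfacet
facet normal 0.128 -0.411 0.903
outer loop
vertex -2.549 1.526 1.719
vertex -1.738 1.623 1.648
vertex -2.64 2.673 2.254
endloop
endfacet
facet normal 0.129 -0.411 0.903
outer loop
vertex -2.64 2.673 2.254
vertex -1.738 1.623 1.648
vertex -1.829 2.771 2.183
endloop
endfacet
facet normal -0.072 0.904 0.422
outer loop
vertex -2.64 2.673 2.254
vertex -1.829 2.771 2.183
vertex -2.326 3.014 1.578
endloop
endfacet
facet normal 0.071 -0.904 -0.421
outer loop
vertex -1.738 1.623 1.648
vertex -2.234 1.866 1.042
vertex -1.423 1.963 0.971
endloop
endfacet
facet normal 0.921 -0.103 0.377
outer loop
vertex -1.738 1.623 1.648
vertex -1.423 1.963 0.971
vertex -1.829 2.771 2.183
endloop
endfacet
facet normal 0.921 -0.102 0.376
outer loop
vertex -1.829 2.771 2.183
vertex -1.423 1.963 0.971
vertex -1.515 3.111 1.507
endloop
endfacet
facet normal -0.071 0.904 0.422
outer loop
vertex -1.829 2.771 2.183
vertex -1.515 3.111 1.507
vertex -2.326 3.014 1.578
endloop
endfacet
facet normal 0.071 -0.903 -0.423
outer loop
vertex -1.423 1.963 0.971
vertex -2.234 1.866 1.042
vertex -1.92 2.207 0.366
endloop
endfacet
facet normal 0.792 0.309 -0.526
outer loop
vertex -1.423 1.963 0.971
vertex -1.92 2.207 0.366
vertex -1.515 3.111 1.507
endloop
endfacet
facet normal 0.793 0.308 -0.526
outer loop
vertex -1.515 3.111 1.507
vertex -1.92 2.207 0.366
vertex -2.011 3.354 0.901
endloop
endfacet
facet normal -0.071 0.904 0.421
outer loop
vertex -1.515 3.111 1.507
vertex -2.011 3.354 0.901
vertex -2.326 3.014 1.578
endloop
endfacet
facet normal -0.493 -0.257 -0.831
outer loop
vertex 0.814 2.649 -1.273
vertex 0.685 3.548 -1.475
vertex 2.463 2.664 -2.256
endloop
endfacet
facet normal 0.138 -0.966 0.217
outer loop
vertex 3.015 2.952 -1.325
vertex 0.814 2.649 -1.273
vertex 2.463 2.664 -2.256
endloop
endfacet
facet normal -0.493 -0.257 -0.831
outer loop
vertex 2.463 2.664 -2.256
vertex 0.685 3.548 -1.475
vertex 2.334 3.563 -2.458
endloop
endfacet
facet normal 0.859 0.008 -0.512
outer loop
vertex 2.334 3.563 -2.458
vertex 3.015 2.952 -1.325
vertex 2.463 2.664 -2.256
endloop
endfacet
facet normal -0.859 -0.008 0.512
outer loop
vertex 0.814 2.649 -1.273
vertex 1.237 3.836 -0.544
vertex 0.685 3.548 -1.475
endloop
endfacet
facet normal 0.138 -0.966 0.217
outer loop
vertex 1.366 2.937 -0.342
vertex 0.814 2.649 -1.273
vertex 3.015 2.952 -1.325
endloop
endfacet
facet normal -0.859 -0.008 0.512
outer loop
vertex 1.366 2.937 -0.342
vertex 1.237 3.836 -0.544
vertex 0.814 2.649 -1.273
endloop
endfacet
facet normal -0.138 0.966 -0.217
outer loop
vertex 0.685 3.548 -1.475
vertex 1.237 3.836 -0.544
vertex 2.334 3.563 -2.458
endloop
endfacet
facet normal 0.859 0.008 -0.512
outer loop
vertex 2.886 3.851 -1.527
vertex 3.015 2.952 -1.325
vertex 2.334 3.563 -2.458
endloop
endfacet
facet normal -0.138 0.966 -0.217
outer loop
vertex 2.334 3.563 -2.458
vertex 1.237 3.836 -0.544
vertex 2.886 3.851 -1.527
endloop
endfacet
facet normal 0.493 0.257 0.831
outer loop
vertex 2.886 3.851 -1.527
vertex 1.366 2.937 -0.342
vertex 3.015 2.952 -1.325
endloop
endfacet
facet normal 0.493 0.257 0.831
outer loop
vertex 1.237 3.836 -0.544
vertex 1.366 2.937 -0.342
vertex 2.886 3.851 -1.527
endloop
endfacet

endsolid


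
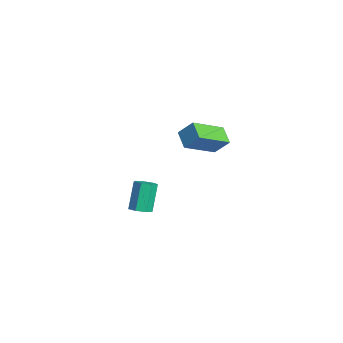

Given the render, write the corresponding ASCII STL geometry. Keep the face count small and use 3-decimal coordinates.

solid 
facet normal 0.370 -0.275 -0.887
outer loop
vertex -1.852 -3.116 -4.265
vertex -2.291 -2.755 -4.56
vertex -1.703 -2.59 -4.366
endloop
endfacet
facet normal 0.890 -0.171 0.424
outer loop
vertex -1.852 -3.116 -4.265
vertex -1.703 -2.59 -4.366
vertex -2.51 -2.625 -2.685
endloop
endfacet
facet normal 0.890 -0.169 0.424
outer loop
vertex -2.51 -2.625 -2.685
vertex -1.703 -2.59 -4.366
vertex -2.362 -2.1 -2.787
endloop
endfacet
facet normal -0.369 0.277 0.887
outer loop
vertex -2.51 -2.625 -2.685
vertex -2.362 -2.1 -2.787
vertex -2.949 -2.265 -2.98
endloop
endfacet
facet normal 0.370 -0.275 -0.887
outer loop
vertex -1.703 -2.59 -4.366
vertex -2.291 -2.755 -4.56
vertex -1.997 -2.189 -4.613
endloop
endfacet
facet normal 0.763 0.635 0.122
outer loop
vertex -1.703 -2.59 -4.366
vertex -1.997 -2.189 -4.613
vertex -2.362 -2.1 -2.787
endloop
endfacet
facet normal 0.763 0.635 0.122
outer loop
vertex -2.362 -2.1 -2.787
vertex -1.997 -2.189 -4.613
vertex -2.656 -1.699 -3.034
endloop
endfacet
facet normal -0.369 0.276 0.887
outer loop
vertex -2.362 -2.1 -2.787
vertex -2.656 -1.699 -3.034
vertex -2.949 -2.265 -2.98
endloop
endfacet
facet normal 0.370 -0.275 -0.887
outer loop
vertex -1.997 -2.189 -4.613
vertex -2.291 -2.755 -4.56
vertex -2.512 -2.214 -4.82
endloop
endfacet
facet normal 0.063 0.960 -0.272
outer loop
vertex -1.997 -2.189 -4.613
vertex -2.512 -2.214 -4.82
vertex -2.656 -1.699 -3.034
endloop
endfacet
facet normal 0.063 0.960 -0.272
outer loop
vertex -2.656 -1.699 -3.034
vertex -2.512 -2.214 -4.82
vertex -3.17 -1.724 -3.241
endloop
endfacet
facet normal -0.371 0.276 0.887
outer loop
vertex -2.656 -1.699 -3.034
vertex -3.17 -1.724 -3.241
vertex -2.949 -2.265 -2.98
endloop
endfacet
facet normal 0.370 -0.275 -0.887
outer loop
vertex -2.512 -2.214 -4.82
vertex -2.291 -2.755 -4.56
vertex -2.86 -2.647 -4.831
endloop
endfacet
facet normal -0.686 0.563 -0.461
outer loop
vertex -2.512 -2.214 -4.82
vertex -2.86 -2.647 -4.831
vertex -3.17 -1.724 -3.241
endloop
endfacet
facet normal -0.684 0.565 -0.461
outer loop
vertex -3.17 -1.724 -3.241
vertex -2.86 -2.647 -4.831
vertex -3.519 -2.156 -3.252
endloop
endfacet
facet normal -0.370 0.277 0.887
outer loop
vertex -3.17 -1.724 -3.241
vertex -3.519 -2.156 -3.252
vertex -2.949 -2.265 -2.98
endloop
endfacet
facet normal 0.370 -0.277 -0.887
outer loop
vertex -2.86 -2.647 -4.831
vertex -2.291 -2.755 -4.56
vertex -2.78 -3.161 -4.637
endloop
endfacet
facet normal -0.918 -0.257 -0.303
outer loop
vertex -2.86 -2.647 -4.831
vertex -2.78 -3.161 -4.637
vertex -3.519 -2.156 -3.252
endloop
endfacet
facet normal -0.918 -0.259 -0.302
outer loop
vertex -3.519 -2.156 -3.252
vertex -2.78 -3.161 -4.637
vertex -3.438 -2.67 -3.058
endloop
endfacet
facet normal -0.370 0.276 0.887
outer loop
vertex -3.519 -2.156 -3.252
vertex -3.438 -2.67 -3.058
vertex -2.949 -2.265 -2.98
endloop
endfacet
facet normal 0.368 -0.275 -0.888
outer loop
vertex -2.78 -3.161 -4.637
vertex -2.291 -2.755 -4.56
vertex -2.331 -3.37 -4.386
endloop
endfacet
facet normal -0.459 -0.885 0.084
outer loop
vertex -2.78 -3.161 -4.637
vertex -2.331 -3.37 -4.386
vertex -3.438 -2.67 -3.058
endloop
endfacet
facet normal -0.459 -0.885 0.084
outer loop
vertex -3.438 -2.67 -3.058
vertex -2.331 -3.37 -4.386
vertex -2.989 -2.879 -2.806
endloop
endfacet
facet normal -0.370 0.276 0.887
outer loop
vertex -3.438 -2.67 -3.058
vertex -2.989 -2.879 -2.806
vertex -2.949 -2.265 -2.98
endloop
endfacet
facet normal 0.370 -0.275 -0.887
outer loop
vertex -2.331 -3.37 -4.386
vertex -2.291 -2.755 -4.56
vertex -1.852 -3.116 -4.265
endloop
endfacet
facet normal 0.346 -0.846 0.407
outer loop
vertex -2.331 -3.37 -4.386
vertex -1.852 -3.116 -4.265
vertex -2.989 -2.879 -2.806
endloop
endfacet
facet normal 0.346 -0.846 0.407
outer loop
vertex -2.989 -2.879 -2.806
vertex -1.852 -3.116 -4.265
vertex -2.51 -2.625 -2.685
endloop
endfacet
facet normal -0.370 0.276 0.887
outer loop
vertex -2.989 -2.879 -2.806
vertex -2.51 -2.625 -2.685
vertex -2.949 -2.265 -2.98
endloop
endfacet
facet normal -0.875 -0.022 0.484
outer loop
vertex 0.681 -1.638 2.732
vertex 1.132 -1.017 3.575
vertex 0.095 0.113 1.754
endloop
endfacet
facet normal -0.396 -0.545 -0.739
outer loop
vertex 1.048 0.137 1.225
vertex 0.681 -1.638 2.732
vertex 0.095 0.113 1.754
endloop
endfacet
facet normal -0.875 -0.022 0.485
outer loop
vertex 0.095 0.113 1.754
vertex 1.132 -1.017 3.575
vertex 0.546 0.735 2.596
endloop
endfacet
facet normal -0.281 0.838 -0.468
outer loop
vertex 0.546 0.735 2.596
vertex 1.048 0.137 1.225
vertex 0.095 0.113 1.754
endloop
endfacet
facet normal 0.281 -0.838 0.467
outer loop
vertex 0.681 -1.638 2.732
vertex 2.085 -0.993 3.046
vertex 1.132 -1.017 3.575
endloop
endfacet
facet normal -0.396 -0.545 -0.739
outer loop
vertex 1.634 -1.615 2.204
vertex 0.681 -1.638 2.732
vertex 1.048 0.137 1.225
endloop
endfacet
facet normal 0.280 -0.838 0.469
outer loop
vertex 1.634 -1.615 2.204
vertex 2.085 -0.993 3.046
vertex 0.681 -1.638 2.732
endloop
endfacet
facet normal 0.396 0.545 0.739
outer loop
vertex 1.132 -1.017 3.575
vertex 2.085 -0.993 3.046
vertex 0.546 0.735 2.596
endloop
endfacet
facet normal -0.280 0.838 -0.468
outer loop
vertex 1.499 0.758 2.068
vertex 1.048 0.137 1.225
vertex 0.546 0.735 2.596
endloop
endfacet
facet normal 0.396 0.545 0.739
outer loop
vertex 0.546 0.735 2.596
vertex 2.085 -0.993 3.046
vertex 1.499 0.758 2.068
endloop
endfacet
facet normal 0.875 0.022 -0.484
outer loop
vertex 1.499 0.758 2.068
vertex 1.634 -1.615 2.204
vertex 1.048 0.137 1.225
endloop
endfacet
facet normal 0.874 0.022 -0.485
outer loop
vertex 2.085 -0.993 3.046
vertex 1.634 -1.615 2.204
vertex 1.499 0.758 2.068
endloop
endfacet

endsolid


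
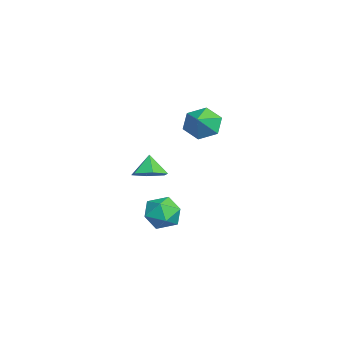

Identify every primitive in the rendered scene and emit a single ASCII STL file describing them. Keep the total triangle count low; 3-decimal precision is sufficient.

solid 
facet normal -0.803 0.233 -0.548
outer loop
vertex 3.964 2.964 1.338
vertex 3.523 2.367 1.731
vertex 3.539 3.148 2.039
endloop
endfacet
facet normal 0.708 0.658 0.256
outer loop
vertex 3.964 2.964 1.338
vertex 3.539 3.148 2.039
vertex 4.397 2.113 2.329
endloop
endfacet
facet normal -0.802 0.233 -0.550
outer loop
vertex 3.539 3.148 2.039
vertex 3.523 2.367 1.731
vertex 3.097 2.551 2.431
endloop
endfacet
facet normal 0.211 0.422 0.881
outer loop
vertex 3.539 3.148 2.039
vertex 3.097 2.551 2.431
vertex 4.397 2.113 2.329
endloop
endfacet
facet normal -0.802 0.233 -0.550
outer loop
vertex 3.097 2.551 2.431
vertex 3.523 2.367 1.731
vertex 3.081 1.77 2.123
endloop
endfacet
facet normal -0.050 -0.366 0.929
outer loop
vertex 3.097 2.551 2.431
vertex 3.081 1.77 2.123
vertex 4.397 2.113 2.329
endloop
endfacet
facet normal -0.803 0.234 -0.549
outer loop
vertex 3.081 1.77 2.123
vertex 3.523 2.367 1.731
vertex 3.506 1.586 1.423
endloop
endfacet
facet normal 0.184 -0.917 0.353
outer loop
vertex 3.081 1.77 2.123
vertex 3.506 1.586 1.423
vertex 4.397 2.113 2.329
endloop
endfacet
facet normal -0.803 0.234 -0.548
outer loop
vertex 3.506 1.586 1.423
vertex 3.523 2.367 1.731
vertex 3.948 2.183 1.03
endloop
endfacet
facet normal 0.679 -0.682 -0.272
outer loop
vertex 3.506 1.586 1.423
vertex 3.948 2.183 1.03
vertex 4.397 2.113 2.329
endloop
endfacet
facet normal -0.803 0.233 -0.548
outer loop
vertex 3.948 2.183 1.03
vertex 3.523 2.367 1.731
vertex 3.964 2.964 1.338
endloop
endfacet
facet normal 0.941 0.107 -0.320
outer loop
vertex 3.948 2.183 1.03
vertex 3.964 2.964 1.338
vertex 4.397 2.113 2.329
endloop
endfacet
facet normal -0.111 -0.217 0.970
outer loop
vertex 2.486 1.049 -2.912
vertex 2.598 0.16 -3.098
vertex 3.324 0.681 -2.898
endloop
endfacet
facet normal 0.175 0.432 0.885
outer loop
vertex 2.486 1.049 -2.912
vertex 3.324 0.681 -2.898
vertex 3.192 1.505 -3.274
endloop
endfacet
facet normal -0.278 0.823 0.495
outer loop
vertex 2.486 1.049 -2.912
vertex 3.192 1.505 -3.274
vertex 2.386 1.493 -3.706
endloop
endfacet
facet normal -0.843 0.417 0.339
outer loop
vertex 2.486 1.049 -2.912
vertex 2.386 1.493 -3.706
vertex 2.019 0.662 -3.597
endloop
endfacet
facet normal -0.741 -0.226 0.633
outer loop
vertex 2.486 1.049 -2.912
vertex 2.019 0.662 -3.597
vertex 2.598 0.16 -3.098
endloop
endfacet
facet normal 0.779 0.359 0.513
outer loop
vertex 3.192 1.505 -3.274
vertex 3.324 0.681 -2.898
vertex 3.741 0.898 -3.683
endloop
endfacet
facet normal 0.316 -0.690 0.651
outer loop
vertex 3.324 0.681 -2.898
vertex 2.598 0.16 -3.098
vertex 3.374 0.067 -3.574
endloop
endfacet
facet normal -0.701 -0.705 0.105
outer loop
vertex 2.598 0.16 -3.098
vertex 2.019 0.662 -3.597
vertex 2.568 0.055 -4.006
endloop
endfacet
facet normal -0.867 0.335 -0.368
outer loop
vertex 2.019 0.662 -3.597
vertex 2.386 1.493 -3.706
vertex 2.436 0.879 -4.382
endloop
endfacet
facet normal 0.048 0.992 -0.116
outer loop
vertex 2.386 1.493 -3.706
vertex 3.192 1.505 -3.274
vertex 3.162 1.4 -4.182
endloop
endfacet
facet normal 0.843 -0.417 -0.339
outer loop
vertex 3.274 0.511 -4.368
vertex 3.741 0.898 -3.683
vertex 3.374 0.067 -3.574
endloop
endfacet
facet normal 0.278 -0.823 -0.495
outer loop
vertex 3.274 0.511 -4.368
vertex 3.374 0.067 -3.574
vertex 2.568 0.055 -4.006
endloop
endfacet
facet normal -0.175 -0.432 -0.885
outer loop
vertex 3.274 0.511 -4.368
vertex 2.568 0.055 -4.006
vertex 2.436 0.879 -4.382
endloop
endfacet
facet normal 0.111 0.217 -0.970
outer loop
vertex 3.274 0.511 -4.368
vertex 2.436 0.879 -4.382
vertex 3.162 1.4 -4.182
endloop
endfacet
facet normal 0.741 0.226 -0.633
outer loop
vertex 3.274 0.511 -4.368
vertex 3.162 1.4 -4.182
vertex 3.741 0.898 -3.683
endloop
endfacet
facet normal 0.867 -0.335 0.368
outer loop
vertex 3.374 0.067 -3.574
vertex 3.741 0.898 -3.683
vertex 3.324 0.681 -2.898
endloop
endfacet
facet normal -0.048 -0.992 0.116
outer loop
vertex 2.568 0.055 -4.006
vertex 3.374 0.067 -3.574
vertex 2.598 0.16 -3.098
endloop
endfacet
facet normal -0.779 -0.359 -0.513
outer loop
vertex 2.436 0.879 -4.382
vertex 2.568 0.055 -4.006
vertex 2.019 0.662 -3.597
endloop
endfacet
facet normal -0.316 0.690 -0.651
outer loop
vertex 3.162 1.4 -4.182
vertex 2.436 0.879 -4.382
vertex 2.386 1.493 -3.706
endloop
endfacet
facet normal 0.701 0.705 -0.105
outer loop
vertex 3.741 0.898 -3.683
vertex 3.162 1.4 -4.182
vertex 3.192 1.505 -3.274
endloop
endfacet
facet normal 0.521 -0.006 -0.854
outer loop
vertex 2.557 -0.346 -1.49
vertex 2.131 0.277 -1.754
vertex 2.806 0.4 -1.343
endloop
endfacet
facet normal 0.373 -0.298 0.879
outer loop
vertex 2.557 -0.346 -1.49
vertex 2.806 0.4 -1.343
vertex 1.589 0.283 -0.866
endloop
endfacet
facet normal 0.521 -0.006 -0.854
outer loop
vertex 2.806 0.4 -1.343
vertex 2.131 0.277 -1.754
vertex 2.38 1.023 -1.607
endloop
endfacet
facet normal 0.266 0.525 0.808
outer loop
vertex 2.806 0.4 -1.343
vertex 2.38 1.023 -1.607
vertex 1.589 0.283 -0.866
endloop
endfacet
facet normal 0.520 -0.005 -0.854
outer loop
vertex 2.38 1.023 -1.607
vertex 2.131 0.277 -1.754
vertex 1.704 0.901 -2.018
endloop
endfacet
facet normal -0.394 0.826 0.404
outer loop
vertex 2.38 1.023 -1.607
vertex 1.704 0.901 -2.018
vertex 1.589 0.283 -0.866
endloop
endfacet
facet normal 0.520 -0.005 -0.854
outer loop
vertex 1.704 0.901 -2.018
vertex 2.131 0.277 -1.754
vertex 1.455 0.155 -2.165
endloop
endfacet
facet normal -0.950 0.304 0.068
outer loop
vertex 1.704 0.901 -2.018
vertex 1.455 0.155 -2.165
vertex 1.589 0.283 -0.866
endloop
endfacet
facet normal 0.520 -0.005 -0.854
outer loop
vertex 1.455 0.155 -2.165
vertex 2.131 0.277 -1.754
vertex 1.882 -0.469 -1.901
endloop
endfacet
facet normal -0.844 -0.519 0.138
outer loop
vertex 1.455 0.155 -2.165
vertex 1.882 -0.469 -1.901
vertex 1.589 0.283 -0.866
endloop
endfacet
facet normal 0.521 -0.006 -0.854
outer loop
vertex 1.882 -0.469 -1.901
vertex 2.131 0.277 -1.754
vertex 2.557 -0.346 -1.49
endloop
endfacet
facet normal -0.182 -0.819 0.544
outer loop
vertex 1.882 -0.469 -1.901
vertex 2.557 -0.346 -1.49
vertex 1.589 0.283 -0.866
endloop
endfacet

endsolid


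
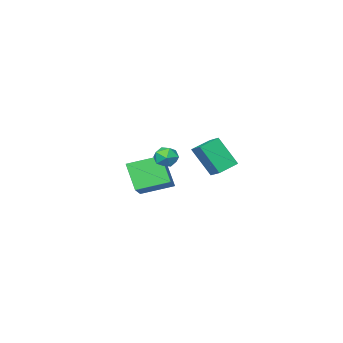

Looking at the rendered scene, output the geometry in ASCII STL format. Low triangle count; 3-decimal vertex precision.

solid 
facet normal -0.950 0.023 0.311
outer loop
vertex -3.242 2.227 2.216
vertex -3.079 3.091 2.65
vertex -3.75 3.138 0.593
endloop
endfacet
facet normal -0.167 -0.881 -0.442
outer loop
vertex -2.581 3.109 0.21
vertex -3.242 2.227 2.216
vertex -3.75 3.138 0.593
endloop
endfacet
facet normal -0.950 0.024 0.311
outer loop
vertex -3.75 3.138 0.593
vertex -3.079 3.091 2.65
vertex -3.587 4.002 1.026
endloop
endfacet
facet normal -0.264 0.471 -0.841
outer loop
vertex -3.587 4.002 1.026
vertex -2.581 3.109 0.21
vertex -3.75 3.138 0.593
endloop
endfacet
facet normal 0.264 -0.472 0.841
outer loop
vertex -3.242 2.227 2.216
vertex -1.91 3.062 2.267
vertex -3.079 3.091 2.65
endloop
endfacet
facet normal -0.166 -0.881 -0.442
outer loop
vertex -2.073 2.198 1.834
vertex -3.242 2.227 2.216
vertex -2.581 3.109 0.21
endloop
endfacet
facet normal 0.263 -0.471 0.842
outer loop
vertex -2.073 2.198 1.834
vertex -1.91 3.062 2.267
vertex -3.242 2.227 2.216
endloop
endfacet
facet normal 0.167 0.881 0.442
outer loop
vertex -3.079 3.091 2.65
vertex -1.91 3.062 2.267
vertex -3.587 4.002 1.026
endloop
endfacet
facet normal -0.263 0.472 -0.841
outer loop
vertex -2.418 3.973 0.644
vertex -2.581 3.109 0.21
vertex -3.587 4.002 1.026
endloop
endfacet
facet normal 0.166 0.881 0.443
outer loop
vertex -3.587 4.002 1.026
vertex -1.91 3.062 2.267
vertex -2.418 3.973 0.644
endloop
endfacet
facet normal 0.950 -0.023 -0.310
outer loop
vertex -2.418 3.973 0.644
vertex -2.073 2.198 1.834
vertex -2.581 3.109 0.21
endloop
endfacet
facet normal 0.950 -0.024 -0.311
outer loop
vertex -1.91 3.062 2.267
vertex -2.073 2.198 1.834
vertex -2.418 3.973 0.644
endloop
endfacet
facet normal 0.040 0.841 0.540
outer loop
vertex -2.222 1.046 0.974
vertex -1.929 0.665 1.546
vertex -1.481 0.972 1.034
endloop
endfacet
facet normal 0.111 0.981 -0.157
outer loop
vertex -2.222 1.046 0.974
vertex -1.481 0.972 1.034
vertex -1.811 0.903 0.368
endloop
endfacet
facet normal -0.469 0.734 -0.491
outer loop
vertex -2.222 1.046 0.974
vertex -1.811 0.903 0.368
vertex -2.463 0.553 0.468
endloop
endfacet
facet normal -0.898 0.440 -0.001
outer loop
vertex -2.222 1.046 0.974
vertex -2.463 0.553 0.468
vertex -2.536 0.406 1.196
endloop
endfacet
facet normal -0.583 0.506 0.636
outer loop
vertex -2.222 1.046 0.974
vertex -2.536 0.406 1.196
vertex -1.929 0.665 1.546
endloop
endfacet
facet normal 0.675 0.621 -0.399
outer loop
vertex -1.811 0.903 0.368
vertex -1.481 0.972 1.034
vertex -1.264 0.434 0.564
endloop
endfacet
facet normal 0.563 0.392 0.728
outer loop
vertex -1.481 0.972 1.034
vertex -1.929 0.665 1.546
vertex -1.337 0.287 1.292
endloop
endfacet
facet normal -0.445 -0.150 0.883
outer loop
vertex -1.929 0.665 1.546
vertex -2.536 0.406 1.196
vertex -1.989 -0.063 1.392
endloop
endfacet
facet normal -0.955 -0.256 -0.148
outer loop
vertex -2.536 0.406 1.196
vertex -2.463 0.553 0.468
vertex -2.319 -0.132 0.726
endloop
endfacet
facet normal -0.262 0.220 -0.939
outer loop
vertex -2.463 0.553 0.468
vertex -1.811 0.903 0.368
vertex -1.871 0.175 0.214
endloop
endfacet
facet normal 0.898 -0.440 0.001
outer loop
vertex -1.578 -0.206 0.786
vertex -1.264 0.434 0.564
vertex -1.337 0.287 1.292
endloop
endfacet
facet normal 0.469 -0.734 0.491
outer loop
vertex -1.578 -0.206 0.786
vertex -1.337 0.287 1.292
vertex -1.989 -0.063 1.392
endloop
endfacet
facet normal -0.111 -0.981 0.157
outer loop
vertex -1.578 -0.206 0.786
vertex -1.989 -0.063 1.392
vertex -2.319 -0.132 0.726
endloop
endfacet
facet normal -0.040 -0.841 -0.540
outer loop
vertex -1.578 -0.206 0.786
vertex -2.319 -0.132 0.726
vertex -1.871 0.175 0.214
endloop
endfacet
facet normal 0.583 -0.506 -0.636
outer loop
vertex -1.578 -0.206 0.786
vertex -1.871 0.175 0.214
vertex -1.264 0.434 0.564
endloop
endfacet
facet normal 0.955 0.256 0.148
outer loop
vertex -1.337 0.287 1.292
vertex -1.264 0.434 0.564
vertex -1.481 0.972 1.034
endloop
endfacet
facet normal 0.262 -0.220 0.939
outer loop
vertex -1.989 -0.063 1.392
vertex -1.337 0.287 1.292
vertex -1.929 0.665 1.546
endloop
endfacet
facet normal -0.675 -0.621 0.399
outer loop
vertex -2.319 -0.132 0.726
vertex -1.989 -0.063 1.392
vertex -2.536 0.406 1.196
endloop
endfacet
facet normal -0.563 -0.392 -0.728
outer loop
vertex -1.871 0.175 0.214
vertex -2.319 -0.132 0.726
vertex -2.463 0.553 0.468
endloop
endfacet
facet normal 0.445 0.150 -0.883
outer loop
vertex -1.264 0.434 0.564
vertex -1.871 0.175 0.214
vertex -1.811 0.903 0.368
endloop
endfacet
facet normal -0.767 0.573 0.288
outer loop
vertex -4.999 -3.506 -1.128
vertex -3.646 -2.191 -0.139
vertex -4.835 -2.504 -2.686
endloop
endfacet
facet normal -0.635 -0.618 -0.464
outer loop
vertex -3.354 -3.609 -3.241
vertex -4.999 -3.506 -1.128
vertex -4.835 -2.504 -2.686
endloop
endfacet
facet normal -0.768 0.572 0.288
outer loop
vertex -4.835 -2.504 -2.686
vertex -3.646 -2.191 -0.139
vertex -3.483 -1.188 -1.697
endloop
endfacet
facet normal 0.088 0.539 -0.838
outer loop
vertex -3.483 -1.188 -1.697
vertex -3.354 -3.609 -3.241
vertex -4.835 -2.504 -2.686
endloop
endfacet
facet normal -0.088 -0.539 0.838
outer loop
vertex -4.999 -3.506 -1.128
vertex -2.165 -3.296 -0.694
vertex -3.646 -2.191 -0.139
endloop
endfacet
facet normal -0.635 -0.618 -0.464
outer loop
vertex -3.517 -4.612 -1.683
vertex -4.999 -3.506 -1.128
vertex -3.354 -3.609 -3.241
endloop
endfacet
facet normal -0.088 -0.539 0.838
outer loop
vertex -3.517 -4.612 -1.683
vertex -2.165 -3.296 -0.694
vertex -4.999 -3.506 -1.128
endloop
endfacet
facet normal 0.635 0.618 0.464
outer loop
vertex -3.646 -2.191 -0.139
vertex -2.165 -3.296 -0.694
vertex -3.483 -1.188 -1.697
endloop
endfacet
facet normal 0.089 0.539 -0.838
outer loop
vertex -2.001 -2.294 -2.252
vertex -3.354 -3.609 -3.241
vertex -3.483 -1.188 -1.697
endloop
endfacet
facet normal 0.635 0.618 0.464
outer loop
vertex -3.483 -1.188 -1.697
vertex -2.165 -3.296 -0.694
vertex -2.001 -2.294 -2.252
endloop
endfacet
facet normal 0.767 -0.573 -0.288
outer loop
vertex -2.001 -2.294 -2.252
vertex -3.517 -4.612 -1.683
vertex -3.354 -3.609 -3.241
endloop
endfacet
facet normal 0.768 -0.573 -0.287
outer loop
vertex -2.165 -3.296 -0.694
vertex -3.517 -4.612 -1.683
vertex -2.001 -2.294 -2.252
endloop
endfacet

endsolid
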